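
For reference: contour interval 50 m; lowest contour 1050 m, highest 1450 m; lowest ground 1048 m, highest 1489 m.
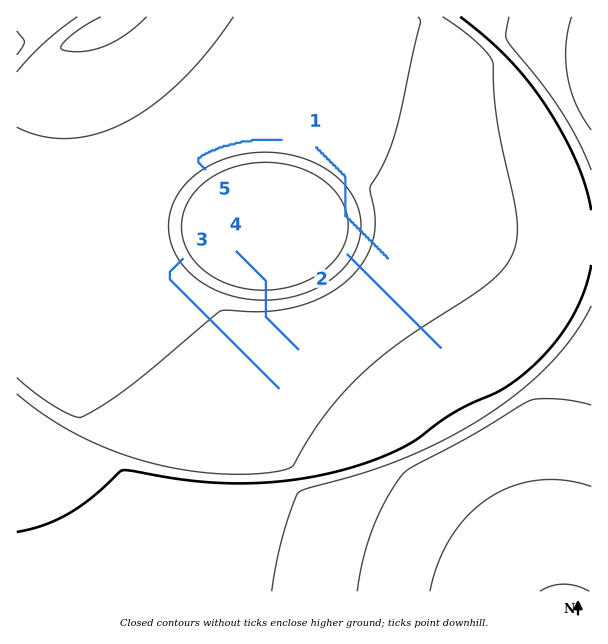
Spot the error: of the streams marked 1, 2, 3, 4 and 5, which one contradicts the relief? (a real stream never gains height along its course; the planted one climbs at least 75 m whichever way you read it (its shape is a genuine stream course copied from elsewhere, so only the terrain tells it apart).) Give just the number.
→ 1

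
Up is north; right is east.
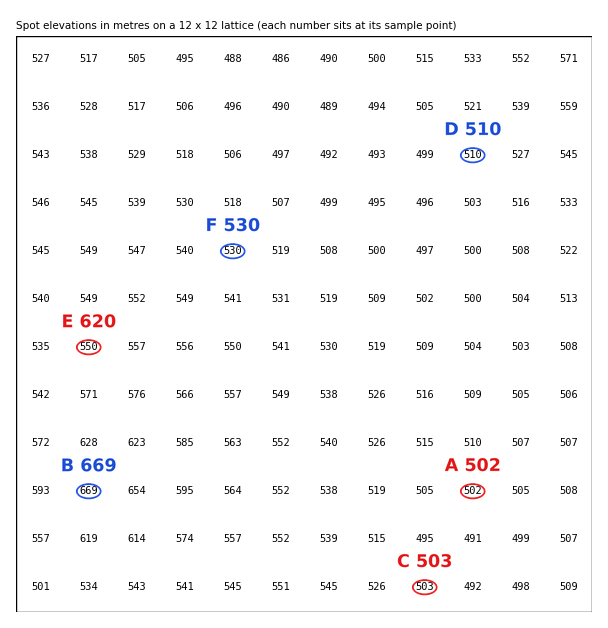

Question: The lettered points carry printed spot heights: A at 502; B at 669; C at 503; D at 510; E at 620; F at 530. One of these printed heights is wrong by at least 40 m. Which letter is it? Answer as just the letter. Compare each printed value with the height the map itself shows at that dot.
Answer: E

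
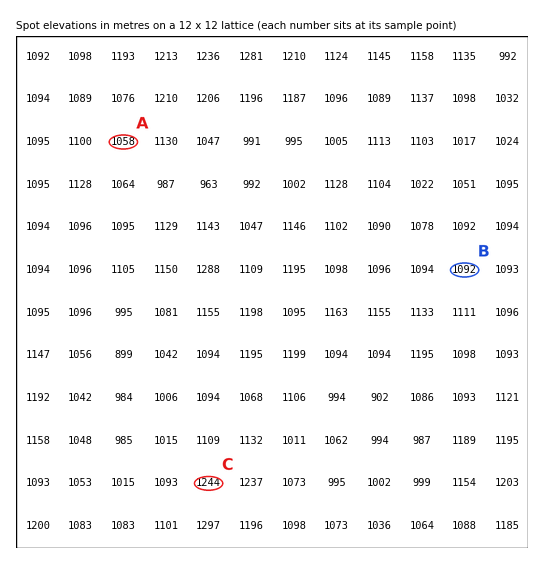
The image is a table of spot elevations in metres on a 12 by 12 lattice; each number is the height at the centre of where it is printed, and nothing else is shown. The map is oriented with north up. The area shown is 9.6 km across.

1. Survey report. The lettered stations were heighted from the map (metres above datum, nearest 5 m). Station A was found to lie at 1060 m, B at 1090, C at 1245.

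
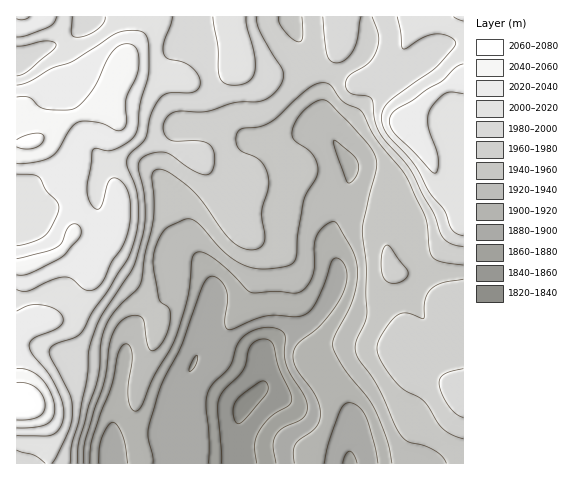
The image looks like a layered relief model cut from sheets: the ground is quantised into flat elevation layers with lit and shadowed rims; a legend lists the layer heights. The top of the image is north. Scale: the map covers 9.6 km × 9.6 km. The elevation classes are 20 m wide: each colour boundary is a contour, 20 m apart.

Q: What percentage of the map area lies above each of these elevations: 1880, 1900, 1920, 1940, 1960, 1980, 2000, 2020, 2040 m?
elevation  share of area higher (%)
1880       95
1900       87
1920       79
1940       68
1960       54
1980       39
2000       28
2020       15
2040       4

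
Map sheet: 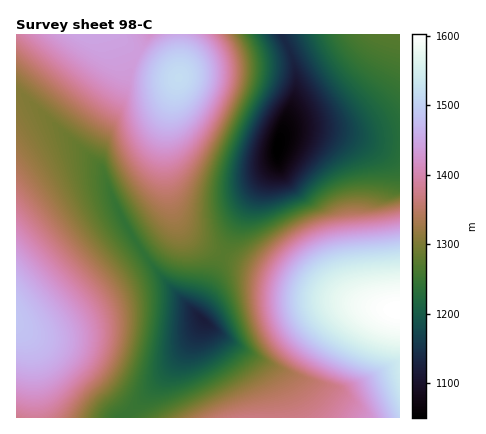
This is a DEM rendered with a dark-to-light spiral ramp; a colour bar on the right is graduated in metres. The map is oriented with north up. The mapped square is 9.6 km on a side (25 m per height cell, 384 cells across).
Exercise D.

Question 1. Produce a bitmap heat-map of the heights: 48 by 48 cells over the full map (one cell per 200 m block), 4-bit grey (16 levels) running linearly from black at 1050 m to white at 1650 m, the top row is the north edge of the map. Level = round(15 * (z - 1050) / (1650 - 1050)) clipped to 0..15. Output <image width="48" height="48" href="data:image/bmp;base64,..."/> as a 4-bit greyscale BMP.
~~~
<image width="48" height="48" href="data:image/bmp;base64,Qk32BAAAAAAAAHYAAAAoAAAAMAAAADAAAAABAAQAAAAAAIAEAAATCwAAEwsAABAAAAAAAAAAAAAAABEREQAiIiIAMzMzAERERABVVVUAZmZmAHd3dwCIiIgAmZmZAKqqqgC7u7sAzMzMAN3d3QDu7u4A////AIiYiId2ZVVVVWZnd3iIiIiIiIiImZmqu5mZmId2ZlVVVVVmZ3d3iIiIiIiIiZmqu5mZmYh3ZmVVVVVVZmd3d3eIiIiIiZmrvJmZmZiHdmZVVEVVVWZnd3d3eIiIiZqrvKqqqZmId2ZVVEREVVVmZ3d3d4iImZqrvKqqqpmYh3ZlVERERFVWZmd3d4iZqqq7zKqqqqmZiHZlVEQzRERVVmZ3iJmqq7u8zKqqqqqZiHdlVEMzMzRFVWZ4iZqru8zMzLu7qqqZmHdmVEMzMzNEVWeJmqu7zMzN3bu7qqqZmIdmVEMzIjM0VniJqru8zN3d3bu7qqqZmIdmVEMyIiI0Vniaq7zMzd3d3bu7qqqZmId2VUMyIiNFZ4iau8zN3d3e7ru6qqqZmId2VUMyIiNFZ4mqu8zd3d3u7ru6qqmZiId2VUMyIjRFZ4mqvMzd3d7u7ruqqpmZiHdmVUMzM0RWZ4mqvMzd3d7u7rqqqZmYiHdmVUMzREVWZ4mqvMzd3d3u7qqqqZmIh3dmVURERFVWd4mqu8zd3d3d3aqqmZiId3ZmVURVVVVmd4mau8zN3d3d3aqpmYiHd2ZlVVVVVVVmZ4iaq7zMzd3d3aqZmIiHd2ZlVVVmZmZmZ3iZqrvMzMzMzKmZiIh3dmZVVWZmZmZmZneJmqu7vMzMzJmZiId3ZmVVVmZmZmZmZmeImaqru7u7u5mYiHd2ZlVVZmd2ZmZVVWZ3iJmqqqqqu5mIh3d2ZlVVZnd3ZmVVVVZneIiZmZmqqpiId3dmZVVWZ3d3ZmVVRFVWZ3iIiImZmYiId3ZmZVVmd3d3ZmVURERFVmZ3d3iIiIiHd3ZmVVVmd3d3dmVEQzNERVZmd3d3d4h3d2ZmVVZnd3d3dmVEMzMzNEVWZmZmZod3d2ZmVVZ3eIiHdmVDMiIiI0RVVmZmVXd3dmZmVWZ3iIiHdmVDMiERIjREVVVVVXd3ZmZmVWd4iIiId2VDIhEREiM0RFVVVXd3ZmZmVmeIiZmIh2VDMhEAESIzREREVXd2ZmZmZneImZmYh2ZUMhAAESIjM0RERHd2ZmZmZniJmZmZiHZUMhAAARIjMzRERHdmZmZmZ3iZmqqpmHZUMhEAAREiMzNERHdmZmZnd4iZqqqqmYdlQyEAAREiMzNERHZmZmZ3d4iaqqqqqYdlQyEAAREiIzNERGZmZnd3iImaq7u6qZh2VDIQAREiMzRERGZmZ3d4iImaq7u7qph2VDIRERIiM0RERWZnd3iIiZmqu7u7uqmHZUMhERIjM0REVWZ3d4iImZmqu7u7u6mHZUMiESIjNERFVXd3eIiZmZmqu7zLu6mYZUQyESIzRERVVXd4iImZmaqqu7zMu6qYdlQyIiM0REVVVXeIiJmZqqqqu7zMu6qYdlQzIiM0RFVVVXiImZmaqqqqq7u7u6mYdlQzIjNERVVVVYiJmZqqqqqqq7u7uqmHdlQyIzNEVVVVVYiZmaqqqqqqqru7qqmHZUQyIzREVVVVVYmZmqqqqqqqmqqqqpiHZUMyMzRFVVVWZg=="/>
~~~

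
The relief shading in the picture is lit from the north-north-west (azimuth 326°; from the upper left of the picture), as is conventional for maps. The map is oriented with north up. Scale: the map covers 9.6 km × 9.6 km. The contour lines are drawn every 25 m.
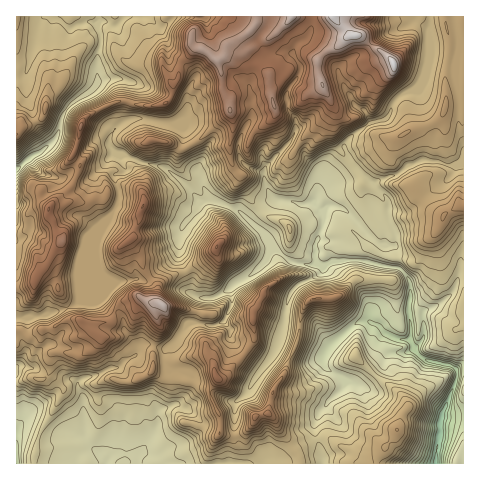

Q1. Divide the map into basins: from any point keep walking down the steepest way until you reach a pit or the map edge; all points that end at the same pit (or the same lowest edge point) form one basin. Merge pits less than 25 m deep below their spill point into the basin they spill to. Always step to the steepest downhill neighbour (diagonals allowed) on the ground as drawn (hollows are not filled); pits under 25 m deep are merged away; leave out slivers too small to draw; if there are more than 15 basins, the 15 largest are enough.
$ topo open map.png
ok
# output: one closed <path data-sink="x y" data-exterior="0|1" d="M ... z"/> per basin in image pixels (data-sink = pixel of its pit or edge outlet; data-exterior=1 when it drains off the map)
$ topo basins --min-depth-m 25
<path data-sink="435 463" data-exterior="1" d="M463 16l-262 0-3 10-7 9 0 8 6 5-16 14-3 16-4 6-3 13-4 5-12 4-12 0-17-5-8 0-28 13-9 10-2 15-7 16 8 10-2 9-6 12-23 22 0 7 13 27-18 25 12 10 2 13 13 26 5 3-12 1-12 9-10 1 0 11 6 8 2 3 16 0 15 4 10-6 8-10-4 11 14 26 6 3 8 2 10-1 14-6 5-4 12 8 11-1 32 9 8-5-5 10 10 25-1 16 9 3 16-4 9-8 3-8 13-2 6 6 19 30 20-10 13-3 9 7 25 12 14 0 8-6-5 8-1 6 86 0z"/><path data-sink="17 169" data-exterior="1" d="M200 16l-184 1 1 271 18-5 3-10 10-9 6-14 8-8-13-27 0-7 23-22 6-12 2-9-8-10 7-16 1-12 4-8 6-5 28-13 8 0 17 5 12 0 12-4 4-5 3-13 4-6 3-16 16-14-6-5 0-8 8-11z"/><path data-sink="106 463" data-exterior="1" d="M96 345l-15 11-15-4-15 2-1 21 10 9 4 7-25 43-5 29 172 1 6-19 8-13 0-15-10-25 3-7-4 2-8-1-26-8-11 1-12-8-5 4-14 6-10 1-8-2-6-3-11-21-3-5z"/><path data-sink="17 463" data-exterior="1" d="M41 330l-10 7-11-7-4 0 1 134 17-1 5-29 25-43-4-7-10-9 0-19 3-3-5-4-6-8z"/><path data-sink="28 318" data-exterior="0" d="M45 268l-7 5-4 10-18 5 0 41 6 2 7 6 14-8 9 0 12-9 12-1-5-3-13-26-2-13z"/><path data-sink="322 463" data-exterior="1" d="M327 437l-13 3-19 11 6 13 75-1 3-9-4 2-14 0-25-12z"/>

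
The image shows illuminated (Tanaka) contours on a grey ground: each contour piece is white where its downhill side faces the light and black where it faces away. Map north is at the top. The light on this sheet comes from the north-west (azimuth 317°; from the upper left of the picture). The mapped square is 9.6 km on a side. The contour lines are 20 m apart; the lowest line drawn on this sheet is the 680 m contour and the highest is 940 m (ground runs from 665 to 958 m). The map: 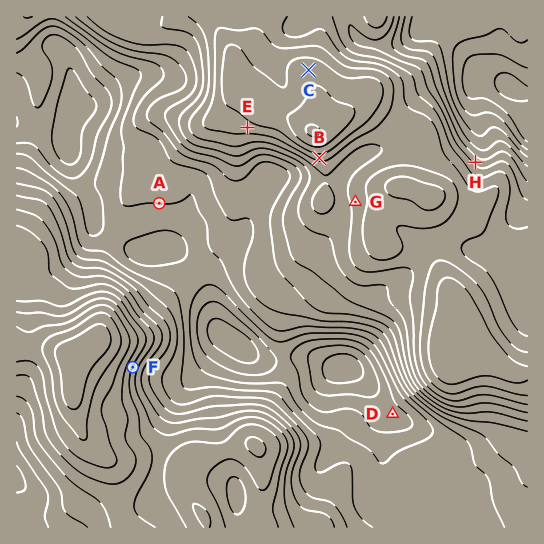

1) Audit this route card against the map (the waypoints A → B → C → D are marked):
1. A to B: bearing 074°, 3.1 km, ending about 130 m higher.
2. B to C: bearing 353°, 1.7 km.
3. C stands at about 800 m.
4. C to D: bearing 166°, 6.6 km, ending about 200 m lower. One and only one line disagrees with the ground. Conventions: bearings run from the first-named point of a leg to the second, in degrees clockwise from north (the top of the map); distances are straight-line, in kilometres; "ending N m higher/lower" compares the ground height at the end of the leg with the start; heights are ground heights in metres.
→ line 3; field height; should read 910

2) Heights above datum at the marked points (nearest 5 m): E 890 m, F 860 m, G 865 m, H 815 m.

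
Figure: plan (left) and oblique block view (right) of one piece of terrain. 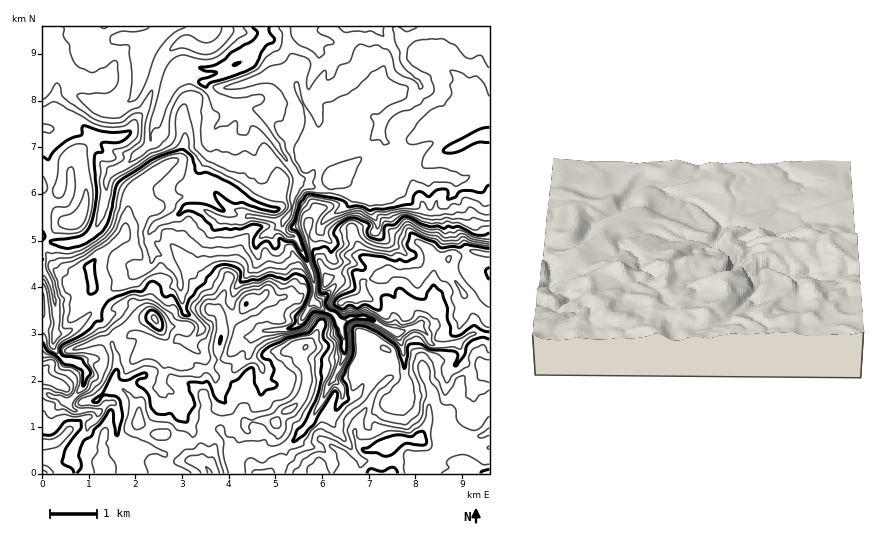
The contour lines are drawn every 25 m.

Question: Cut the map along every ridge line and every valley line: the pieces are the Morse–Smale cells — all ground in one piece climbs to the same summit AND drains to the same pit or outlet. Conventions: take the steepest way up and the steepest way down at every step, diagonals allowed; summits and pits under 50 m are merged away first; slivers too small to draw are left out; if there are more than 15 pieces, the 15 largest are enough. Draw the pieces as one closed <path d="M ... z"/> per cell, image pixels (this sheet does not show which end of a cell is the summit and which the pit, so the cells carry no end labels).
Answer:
<path d="M489 26l-446 0 0 102 12 0 8-9 8-17 8-6 24 10 14 0 13-5 8-13 4-22 29 10 4 0-7 11-15 38-3 17-21 20-14 8-7 6-6 37-10 20-11 8-9 2-15 0-15-5 0 88 14 5-4 13 5 9 7 7 17 3 6-3 9-2 7-8 19-6 11-9-5-2-14-18-13 4-10-7 25-26 9-4 13-12 6 0 5-4 3-4 0-12 13 8 11 12 4 7 4 34 11 8 7 9-11 16-13-4-12 10 11 12 6 1 7-7 3-4-1-6 12 11 1 6 7 10 3 3 6 0 13-6 15-14 2-16 6-6 6-4 23-1 12-4 14-22 1-2 4 3 21-23 0-7-7-18 0-12-2-3 13 2 20-9 14-3 2-7-7-13-1-18 6-3 7-11-2-8 15 0 16-12 3 11 6 5 21 0 17 5 19-6 12-10z"/><path d="M367 318l-15 0-11 6 3 14 0 18-23 47-14 24-14 14-10 7-12 4-24-4-10 6-2 3 2 17 253-1 0-137-18-2-13 9-26 1-4-2-3-10-8-6-21 7z"/><path d="M412 159l-16 12-10-1-6 1 3 8-7 11-6 3 1 18 7 13-2 7-14 3-15 8-16 2 0 12 7 18 0 7-21 23 15 9 9 11 11-6 15 0 30 15 21-7 8 6 3 10 4 2 26-1 13-9 17 1 1-170-12 9-21 6-15-5-21 0-6-5z"/><path d="M139 334l-5 0-12 10-19 6-7 8-9 2-8 4 7 7-2 11 10 4 5 6 6 8 0 5-7 8-1 4-8 7-3 7-9 9-6 10-1 8 6 6 0 9 160 1-1-18-6-14-8-12 0-15 5-12 13-6 21-5 2-6-1-20-11-9-1-4-15 17-13 6-6 0-8-11-3-8-11-10 0 5-10 11-6-1-11-12-2 0-1 24-3 12-7 2-9-4-5-5-6-13 0-5 9-8 13-7z"/><path d="M143 66l-2 0-5 26-6 9-13 5-14 0-24-10-8 6-8 17-8 9-13 0 0 109 9 5 21 1 9-2 9-6 6-7 6-15 6-37 7-6 14-8 21-20 3-17 21-48z"/><path d="M313 301l-15 24-12 4-23 1-11 8-2 6 0 13 12 11-1 21-4 5-18 3-13 6-5 12 1 19 7 8 6 14 12-8 24 4 12-4 10-7 19-20 22-42 10-23 0-18-3-15-9-10z"/><path d="M153 251l-1 11-6 7-8 1-13 12-9 4-25 26 10 7 13-4 14 18 11 1 17 13 9 3 13-10 12 3 10-10 2-5-7-9-11-8-4-34-4-7-11-12z"/><path d="M47 394l-5 0 0 79 33 1 1-10-6-6 1-8 6-10 9-9 3-7 8-7 1-4-4-3-19 1-13-12z"/><path d="M46 327l-4 1 0 65 18 5 7 5 15-15 4-17-7-8-15-3-7-7-5-9 4-13z"/><path d="M157 347l-12 3-12 11 6 18 5 5 9 4 7-2 4-16-1-19z"/><path d="M86 383l-18 20 7 8 19-1 5 2 5-5 1-7-11-14z"/>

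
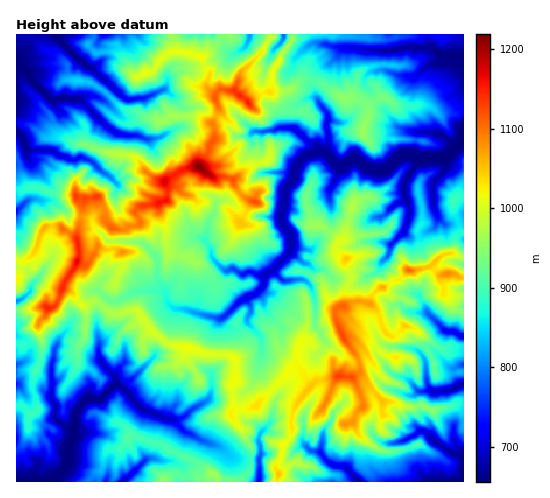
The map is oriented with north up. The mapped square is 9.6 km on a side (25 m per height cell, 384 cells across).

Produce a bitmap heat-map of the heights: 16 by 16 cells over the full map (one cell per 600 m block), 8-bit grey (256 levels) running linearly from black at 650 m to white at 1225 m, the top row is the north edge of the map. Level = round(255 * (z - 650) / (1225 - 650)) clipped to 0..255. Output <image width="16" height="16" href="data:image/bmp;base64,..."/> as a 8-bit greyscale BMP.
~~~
<image width="16" height="16" href="data:image/bmp;base64,Qk02BQAAAAAAADYEAAAoAAAAEAAAABAAAAABAAgAAAAAAAABAAATCwAAEwsAAAABAAAAAAAAAAAAAAEBAQACAgIAAwMDAAQEBAAFBQUABgYGAAcHBwAICAgACQkJAAoKCgALCwsADAwMAA0NDQAODg4ADw8PABAQEAAREREAEhISABMTEwAUFBQAFRUVABYWFgAXFxcAGBgYABkZGQAaGhoAGxsbABwcHAAdHR0AHh4eAB8fHwAgICAAISEhACIiIgAjIyMAJCQkACUlJQAmJiYAJycnACgoKAApKSkAKioqACsrKwAsLCwALS0tAC4uLgAvLy8AMDAwADExMQAyMjIAMzMzADQ0NAA1NTUANjY2ADc3NwA4ODgAOTk5ADo6OgA7OzsAPDw8AD09PQA+Pj4APz8/AEBAQABBQUEAQkJCAENDQwBEREQARUVFAEZGRgBHR0cASEhIAElJSQBKSkoAS0tLAExMTABNTU0ATk5OAE9PTwBQUFAAUVFRAFJSUgBTU1MAVFRUAFVVVQBWVlYAV1dXAFhYWABZWVkAWlpaAFtbWwBcXFwAXV1dAF5eXgBfX18AYGBgAGFhYQBiYmIAY2NjAGRkZABlZWUAZmZmAGdnZwBoaGgAaWlpAGpqagBra2sAbGxsAG1tbQBubm4Ab29vAHBwcABxcXEAcnJyAHNzcwB0dHQAdXV1AHZ2dgB3d3cAeHh4AHl5eQB6enoAe3t7AHx8fAB9fX0Afn5+AH9/fwCAgIAAgYGBAIKCggCDg4MAhISEAIWFhQCGhoYAh4eHAIiIiACJiYkAioqKAIuLiwCMjIwAjY2NAI6OjgCPj48AkJCQAJGRkQCSkpIAk5OTAJSUlACVlZUAlpaWAJeXlwCYmJgAmZmZAJqamgCbm5sAnJycAJ2dnQCenp4An5+fAKCgoAChoaEAoqKiAKOjowCkpKQApaWlAKampgCnp6cAqKioAKmpqQCqqqoAq6urAKysrACtra0Arq6uAK+vrwCwsLAAsbGxALKysgCzs7MAtLS0ALW1tQC2trYAt7e3ALi4uAC5ubkAurq6ALu7uwC8vLwAvb29AL6+vgC/v78AwMDAAMHBwQDCwsIAw8PDAMTExADFxcUAxsbGAMfHxwDIyMgAycnJAMrKygDLy8sAzMzMAM3NzQDOzs4Az8/PANDQ0ADR0dEA0tLSANPT0wDU1NQA1dXVANbW1gDX19cA2NjYANnZ2QDa2toA29vbANzc3ADd3d0A3t7eAN/f3wDg4OAA4eHhAOLi4gDj4+MA5OTkAOXl5QDm5uYA5+fnAOjo6ADp6ekA6urqAOvr6wDs7OwA7e3tAO7u7gDv7+8A8PDwAPHx8QDy8vIA8/PzAPT09AD19fUA9vb2APf39wD4+PgA+fn5APr6+gD7+/sA/Pz8AP39/QD+/v4A////AA4KKklIbHVpWJRtN0A/IhU7GBtcZFlLYnCOX3uHZjwmXCAYRyowVI2XkZ2drJdqWlFANBpDanSLj5uourJ+SzhfU1pCaoySj3+OnKutj3BdhntxdI59bV9qfo22qJ94SIq5j4R9aWdZQGx/rKuNcJGQrLOSgXt8X0A4Z4+FjZ2mj6bDqJOMeYV+OF6UhVNkeWGQubO/p4uYoC53dnBDPU1Ydq15rtK3tKkyXEBcMC5FJT5Ve5Gh2LeQViAUIRQNDiROXUNXdaOqcFI8RXhOKhMUGyVEVXSXtrGDZGx8bFIpCC8xR4d2m6SihW9jZUckEAwVLktkjo17fHRXOS8lFg4="/>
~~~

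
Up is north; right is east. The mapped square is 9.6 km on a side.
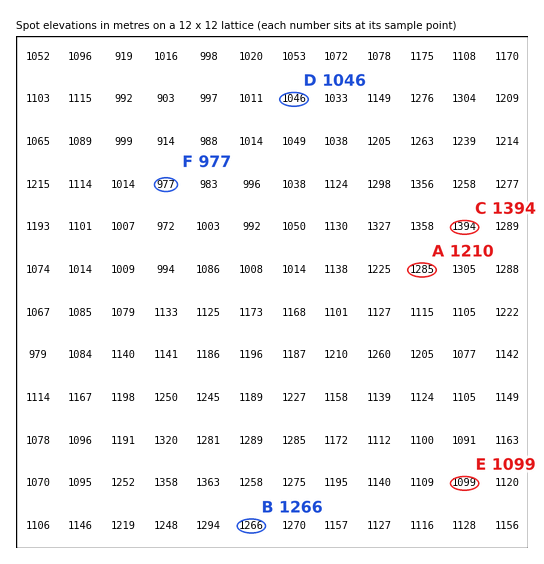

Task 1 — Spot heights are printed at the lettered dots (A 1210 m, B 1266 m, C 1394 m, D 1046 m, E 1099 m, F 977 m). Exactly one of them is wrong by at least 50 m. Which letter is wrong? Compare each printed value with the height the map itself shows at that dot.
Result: A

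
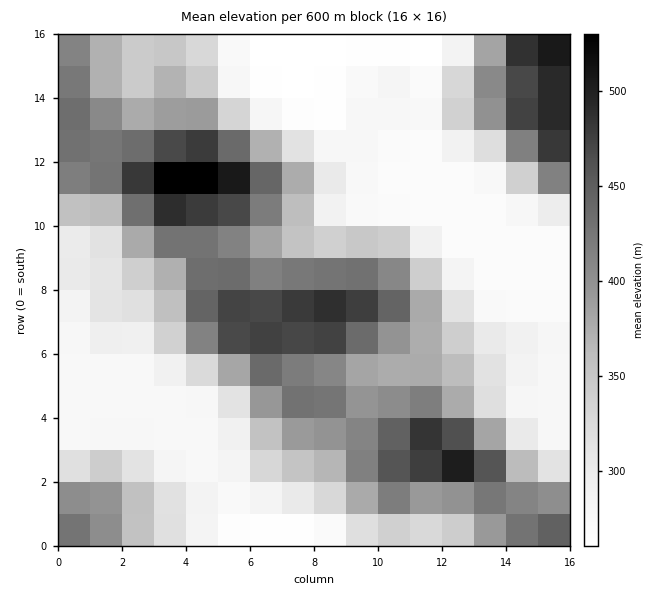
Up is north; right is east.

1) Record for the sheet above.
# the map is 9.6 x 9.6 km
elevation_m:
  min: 260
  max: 540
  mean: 350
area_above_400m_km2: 29.2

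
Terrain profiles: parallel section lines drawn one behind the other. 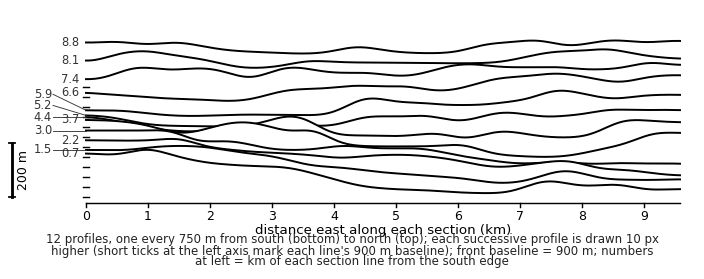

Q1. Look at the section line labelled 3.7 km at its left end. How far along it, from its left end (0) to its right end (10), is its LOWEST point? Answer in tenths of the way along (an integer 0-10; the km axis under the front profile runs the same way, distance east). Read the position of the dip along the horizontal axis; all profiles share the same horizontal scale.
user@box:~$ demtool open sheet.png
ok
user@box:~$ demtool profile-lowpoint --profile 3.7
8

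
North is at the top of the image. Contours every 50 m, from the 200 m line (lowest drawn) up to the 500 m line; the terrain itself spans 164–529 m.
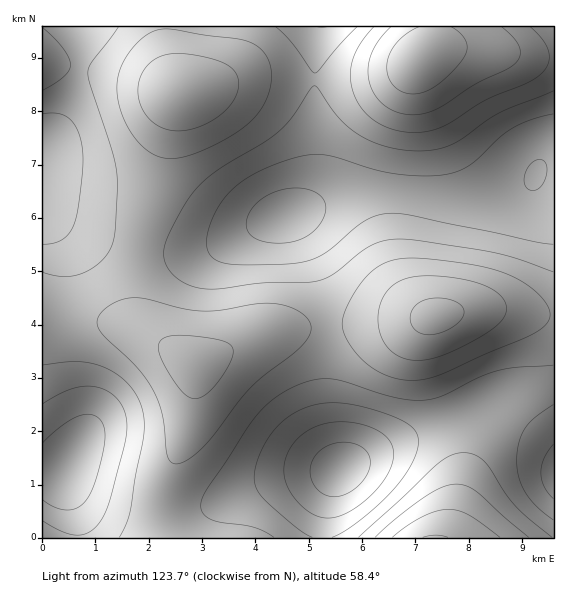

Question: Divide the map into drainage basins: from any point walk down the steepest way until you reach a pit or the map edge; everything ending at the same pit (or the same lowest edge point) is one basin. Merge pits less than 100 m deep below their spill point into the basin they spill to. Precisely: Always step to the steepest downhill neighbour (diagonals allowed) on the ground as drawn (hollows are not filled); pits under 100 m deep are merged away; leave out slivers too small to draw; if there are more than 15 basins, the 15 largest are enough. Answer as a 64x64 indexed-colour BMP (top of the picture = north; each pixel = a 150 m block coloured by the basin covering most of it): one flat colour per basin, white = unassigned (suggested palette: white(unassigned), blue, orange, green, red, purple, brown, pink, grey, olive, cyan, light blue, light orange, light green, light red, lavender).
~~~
<image width="64" height="64" href="data:image/bmp;base64,Qk12CAAAAAAAAHYAAAAoAAAAQAAAAEAAAAABAAQAAAAAAAAIAAATCwAAEwsAABAAAAAAAAAA////ALR3HwAOf/8ALKAsACgn1gC9Z5QAS1aMAMJ34wB/f38AIr28AM++FwDox64AeLv/AIrfmACWmP8A1bDFADMzERERERERERERERERERERFEREREREREREREREREREMzMREREREREREREREREREREUREREREREREREREREREQzMxERERERERERERERERERERRERERERERERERERERERDMzERERERERERERERERERERFEREREREREREREREREREMzMRERERERERERERERERERERREREREREREREREREREQzMRERERERERERERERERERERFERERERERERERERERERDMxEREREREREREREREREREREUREREREREREREREREREMzERERERERERERERERERERERFEREREREREREREREREQREREREREREREREREREREREREURERERERERERERERERBEREREREREREREREREREREREREUREREREREREREREREEREREREREREREREREREREREREREUREREREREREREREQREREREREREREREREREREREREREREURERERERERERERBERERERERERERERERERERERERERERERREREREREREQRERERERERERERERERERERERERERERERERREREREREQRERERERERERERERERERERERERERERERERERFEREREQREREREREREREREREREREREREREREREREREREREUREERERERERERERERERERERERERERERERERERERERERERERERERERERERERERERERERERERERERERERERERERERERERERERERERERERERERERERERERERERERERERERERERERERERERERERERERERERERERERERERERERERERERERERERERERERERERERERERERERERERERERERERERERERERERERERERERERERERERERERERERERERERERERERERERERERERERERERERERERERERERERERERERERERERERERERERERERERERERERERERERERERERERERERERERERERERERERERERERERERERERERERERERERERERERERERERERERERERERERERERERERERERERERERERERERERERERERERERERERERERERERERERERERERERERERERERERERERERERERERERERERERERERERERERERERERERERERERERERERERERERERERERERERERERERERERERERERERERERERERERERERERERERERERERERERERERERERERERERERERERERERERERERERERERERERERERERERERERERERERERERERERERERERERERERERERERERERERERERERERERERERERERERERERERERERERERERERERERERERERERERERERERERERERERERERERERERERERERERERERERERERERERERERERERERERERERERERERERERERERERERERERERERERERERERERERERERERERERERERERERERERERERERERERERERERERERERERIiIiIiERERERERERERERERERERERERERERERERESIiIiIiIiIiERERERERERERERERERERERERERERERIiIiIiIiIiIiIiERERERERERERERERERERERERERESIiIiIiIiIiIiIiIiEREREREREREREREREREREREREiIiIiIiIiIiIiIiIiIiIREREREREREREREREREREREiIiIiIiIiIiIiIiIiIiIiIxERERERERERERERERERESIiIiIiIiIiIiIiIiIiIiIjMzERERERERMzMzERERERIiIiIiIiIiIiIiIiIiIiIiIzMzMzMzMzMzMzMzMxEREiIiIiIiIiIiIiIiIiIiIiIjMzMzMzMzMzMzMzMzMxESIiIiIiIiIiIiIiIiIiIiIiMzMzMzMzMzMzMzMzMzMRIiIiIiIiIiIiIiIiIiIiIiIzMzMzMzMzMzMzMzMzMzMiIiIiIiIiIiIiIiIiIiIiIjMzMzMzMzMzMzMzMzMzMyIiIiIiIiIiIiIiIiIiIiIiMzMzMzMzMzMzMzMzMzMzMiIiIiIiIiIiIiIiIiIiIiIzMzMzMzMzMzMzMzMzMzMyIiIiIiIiIiIiIiIiIiIiIjMzMzMzMzMzMzMzMzMzMzMiIiIiIiIiIiIiIiIiIiIiMzMzMzMzMzMzMzMzMzMzMzIiIiIiIiIiIiIiIiIiIiIzMzMzMzMzMzMzMzMzMzMzMiIiIiIiIiIiIiIiIiIiIjMzMzMzMzMzMzMzMzMzMzMyIiIiIiIiIiIiIiIiIiIiMzMzMzMzMzMzMzMzMzMzMzMiIiIiIiIiIiIiIiIiIiIzMzMzMzMzMzMzMzMzMzMzMyIiIiIiIiIiIiIiIiIiIjMzMzMzMzMzMzMzMzMzMzMzIiIiIiIiIiIiIiIiIiIiMzMzMzMzMzMzMzMzMzMzMzMyIiIiIiIiIiIiIiIiIiIzMzMzMzMzMzMzMzMzMzMzMzIiIiIiIiIiIiIiIiIiIjMzMzMzMzMzMzMzMzMzMzMzMiIiIiIiIiIiIiIiIiIiMzMzMzMzMzMzMzMzMzMzMzMyIiIiIiIiIiIiIiIiIiIzMzMzMzMzMzMzMzMzMzMzMzIiIiIiIiIiIiIiIiIiIjMzMzMzMzMzMzMzMzMzMzMzMiIiIiIiIiIiIiIiIiIiIzMzMzMzMzMzMzMzMzMz"/>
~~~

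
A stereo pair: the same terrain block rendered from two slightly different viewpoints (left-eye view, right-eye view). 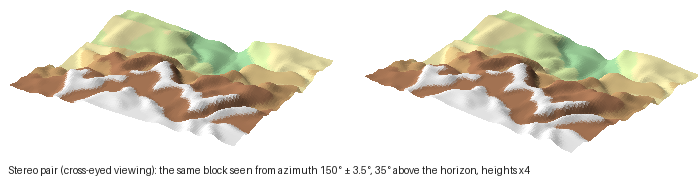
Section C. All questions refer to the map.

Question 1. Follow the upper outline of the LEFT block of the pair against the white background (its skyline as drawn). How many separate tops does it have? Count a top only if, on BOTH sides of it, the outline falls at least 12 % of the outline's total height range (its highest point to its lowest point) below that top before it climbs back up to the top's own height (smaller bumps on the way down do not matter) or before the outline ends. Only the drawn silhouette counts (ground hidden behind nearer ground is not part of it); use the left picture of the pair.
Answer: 2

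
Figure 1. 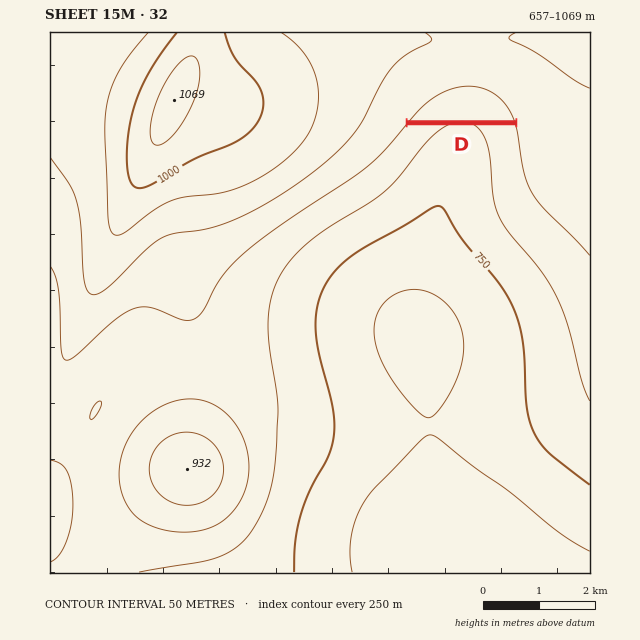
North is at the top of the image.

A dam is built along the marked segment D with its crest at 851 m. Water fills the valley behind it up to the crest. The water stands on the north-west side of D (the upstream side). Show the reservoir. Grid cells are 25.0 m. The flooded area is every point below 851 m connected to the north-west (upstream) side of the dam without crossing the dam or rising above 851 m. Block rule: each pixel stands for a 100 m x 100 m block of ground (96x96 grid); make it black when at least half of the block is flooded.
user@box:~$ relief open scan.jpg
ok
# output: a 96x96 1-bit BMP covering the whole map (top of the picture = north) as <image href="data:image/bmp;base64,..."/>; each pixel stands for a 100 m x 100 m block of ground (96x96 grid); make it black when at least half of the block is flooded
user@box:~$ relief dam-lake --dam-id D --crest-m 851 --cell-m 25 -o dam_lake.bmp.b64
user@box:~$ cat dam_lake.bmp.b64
<image width="96" height="96" href="data:image/bmp;base64,Qk2+BAAAAAAAAD4AAAAoAAAAYAAAAGAAAAABAAEAAAAAAIAEAAATCwAAEwsAAAIAAAAAAAAA////AAAAAAAAAAAAAAAAAAAAAAAAAAAAAAAAAAAAAAAAAAAAAAAAAAAAAAAAAAAAAAAAAAAAAAAAAAAAAAAAAAAAAAAAAAAAAAAAAAAAAAAAAAAAAAAAAAAAAAAAAAAAAAAAAAAAAAAAAAAAAAAAAAAAAAAAAAAAAAAAAAAAAAAAAAAAAAAAAAAAAAAAAAAAAAAAAAAAAAAAAAAAAAAAAAAAAAAAAAAAAAAAAAAAAAAAAAAAAAAAAAAAAAAAAAAAAAAAAAAAAAAAAAAAAAAAAAAAAAAAAAAAAAAAAAAAAAAAAAAAAAAAAAAAAAAAAAAAAAAAAAAAAAAAAAAAAAAAAAAAAAAAAAAAAAAAAAAAAAAAAAAAAAAAAAAAAAAAAAAAAAAAAAAAAAAAAAAAAAAAAAAAAAAAAAAAAAAAAAAAAAAAAAAAAAAAAAAAAAAAAAAAAAAAAAAAAAAAAAAAAAAAAAAAAAAAAAAAAAAAAAAAAAAAAAAAAAAAAAAAAAAAAAAAAAAAAAAAAAAAAAAAAAAAAAAAAAAAAAAAAAAAAAAAAAAAAAAAAAAAAAAAAAAAAAAAAAAAAAAAAAAAAAAAAAAAAAAAAAAAAAAAAAAAAAAAAAAAAAAAAAAAAAAAAAAAAAAAAAAAAAAAAAAAAAAAAAAAAAAAAAAAAAAAAAAAAAAAAAAAAAAAAAAAAAAAAAAAAAAAAAAAAAAAAAAAAAAAAAAAAAAAAAAAAAAAAAAAAAAAAAAAAAAAAAAAAAAAAAAAAAAAAAAAAAAAAAAAAAAAAAAAAAAAAAAAAAAAAAAAAAAAAAAAAAAAAAAAAAAAAAAAAAAAAAAAAAAAAAAAAAAAAAAAAAAAAAAAAAAAAAAAAAAAAAAAAAAAAAAAAAAAAAAAAAAAAAAAAAAAAAAAAAAAAAAAAAAAAAAAAAAAAAAAAAAAAAAAAAAAAAAAAAAAAAAAAAAAAAAAAAAAAAAAAAAAAAAAAAAAAAAAAAAAAAAAAAAAAAAAAAAAAAAAAAAAAAAAAAAAAAAAAAAAAAAAAAAAAAAAAAAAAAAAAAAAAAAAAAAAAAAAAAAAAAAAAAAAAAAAAAAAAAAAAAAAAAAAAAAAAAAAAAAAAAAAAAAAAAAAAAAAAAAAAAAAAAAAAAAAAAAAAAAAAAAAAAAAAAAAAAAAAAAAAAAAAAAAAAAAAAAAAAAAAAAAAAAAAAAAAAAAAAAAAAAAAAAAAAAAAAAAAAAAAAAAAAAAAAAAAAAAAAAAAAAAAAAAAAAAAAAAAAAAAAAAAAAAAAAAAAAAAAAAAAAAAAAAAP//wAAAAAAAAAAAAH//wAAAAAAAAAAAAD//wAAAAAAAAAAAAB//gAAAAAAAAAAAAA//AAAAAAAAAAAAAAP+AAAAAAAAAAAAAABwAAAAAAAAAAAAAAAAAAAAAAAAAAAAAAAAAAAAAAAAAAAAAAAAAAAAAAAAAAAAAAAAAAAAAAAAAAAAAAAAAAAAAAAAAAAAAAAAAAAAAAAAAAAAAAAAAAAAAAAAAAAAAAAAAAAAAAAAAAAAAAAAAAA="/>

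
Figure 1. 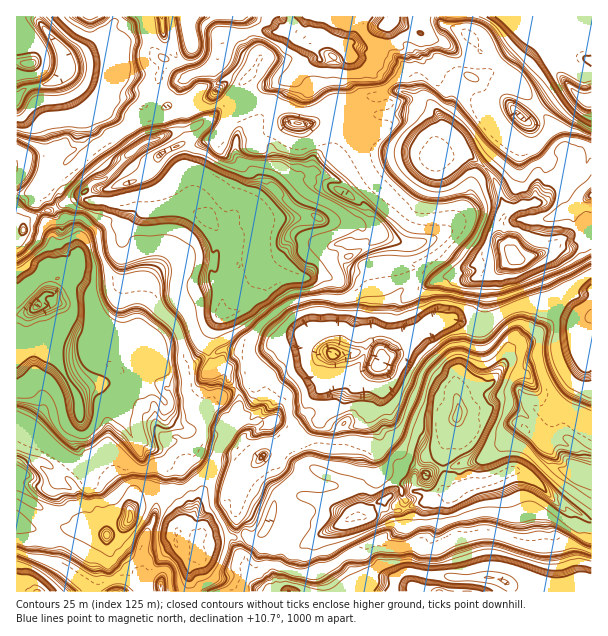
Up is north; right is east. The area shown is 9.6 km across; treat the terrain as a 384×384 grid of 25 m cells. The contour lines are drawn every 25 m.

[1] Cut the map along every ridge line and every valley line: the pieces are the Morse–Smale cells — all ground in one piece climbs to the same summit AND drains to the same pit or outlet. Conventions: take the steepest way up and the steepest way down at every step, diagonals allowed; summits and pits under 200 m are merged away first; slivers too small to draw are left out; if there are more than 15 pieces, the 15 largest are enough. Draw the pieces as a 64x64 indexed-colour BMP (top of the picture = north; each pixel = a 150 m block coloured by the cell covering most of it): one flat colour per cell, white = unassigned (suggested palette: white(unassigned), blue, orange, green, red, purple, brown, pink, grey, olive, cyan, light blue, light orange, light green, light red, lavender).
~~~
<image width="64" height="64" href="data:image/bmp;base64,Qk12CAAAAAAAAHYAAAAoAAAAQAAAAEAAAAABAAQAAAAAAAAIAAATCwAAEwsAABAAAAAAAAAA////ALR3HwAOf/8ALKAsACgn1gC9Z5QAS1aMAMJ34wB/f38AIr28AM++FwDox64AeLv/AIrfmACWmP8A1bDFAAu7u7u7u7u7u7MzMzMzMzMzMzMzMwAAAAAAAAMzMzMzu7u7u7u7u7u7szMzMzMzMzMzMzMzAAAAAAADMzMzMzO7u7u7u7u7u7uzMzMzMzMzMzMzMzMzMzMzMzMzMzMzM7u7u7u7u7u7u7szMzMzMzMzMzMzMzMzMzMzMzMzMzMzu7u7u7u7u7u7uzMzMzMzMzMzMzMzMzMzMzMzMzMzMzO7u7u7u7u7u7sRMzMzEREzMzMzMzMzMzMzMzMzMzMzM7u7u7tVu7u7uxERERERERERMzMzMzMzMzMzMzMzMzMzsAAFVVVVu7u7URERERERERERMzMzMzMzMzMzMzMzMzMAAFVVVVVbu7tVEREREREREREREzMzMzMzMzMzMzMzMQAFVVVVVVu7tVURERERERERERERMREzMzMzMzMzMzERAFVVVVVVVbu1VRERERERERERERERERETMzMzMzMzEREFVVVVVVVVVVVVURERERERERERERERERERMzMzMzEREVVVVVVVVVVVVVVREREREREREREREREREREREzMxERERVVVVVVVVVVVVVVURERERERERERERERERERERERERERFVVVVVVVVVVVVVVREREREREREREREREREREREREREREVVVVVVVVVVVVVVVURERERERERERERERERERERERERERVVVVVVVVVVVVVVVRERERERERERERERERERERERERERFVVVVVVVVVVVVVVVUREREREREREREREREREREREREREVVVVVVVVVVVVURVVREREREREAARERERERERERERERERVVVVVVVVVVVURFVVEREREREAAAERERERERERERERERFVVVVVVVVVVVRERFVREREREQAAABEREREREREREREREVVVVVVVVVVVREREVVERERERAAAAERERERERERERERERVVVV/1VVVVREREREEREREREAAAABERERERERERERERFVVVX//1VUREREREQiERERERAAAAEREREREREREREREVVVX///9URERERCQiIREREREAAAERERERERERERERERVVVf////REREREQiIiEREREQAAARERERERERERERERFVVf////9EREREQiIiIhERERIAAigREREREREREREREVVV//////RERERCIiIiIRESIiIiKIERERERERERERERVVX////0REREREQiIiIiIiIiIiIiiIERERERERERERFVX////0RERERERCIiIiIiIiIiIiKIiBEREREREREREVVf////REREREREQiIiIiIiIiIiIoiIiIiIgRERERER/1///0RERERERERCIiIiIiIiIiIiiIiIiIiIgRERERH/9EREREREREREREIiIiIiIiIiIiKIiIiIiIiIiIEREf9EREREREREREREQiIiIiIiIiIiIiiIiIiIiIiIiIGIRERERERERERERERCIiIiIiIiIiIiIoiIiIiIiIiIiIhERERERERERERERCIiIiIiIiIiIiIiiqqqqqiIiIiIiEREREREREREREREIiIiIiIiIiIiIiAKqqqqqoiIiIiIREREREREREREREQiIiIiIiIiIiIiIAAKqqqqqIiIiIhERERERERERERERCIiIiIiIiIiIiIgAACqqqqIiIiIiEREREREREREREREIiIiIiIiIiIiIAAAAAqqqoiIiIiI1EREREREREREREQiIiIiIiIiIiAAAAAACqqqiIiIiIjdREREREREREREQiIiIiIiIiIiAAAAAAAKqqqIiIiIiN3dREREREREQiIiIiIiIiIiIiIAAAqqqqqqqniIiIiI3d3dRCIkRERCIiIizCIiIiIiIgAAqqqqqqqqd3d4iIju3d3dIiIiIiIiIizMIswiIiIgAAqqqqqqqqp3d3iIiO7t3d3SIiIiIiIizMzCzMIiIgAAqqqqqqqqp3d3d3eI7u3d3d3SIiIiIszMzCLMzMLMwAqqqqqqqqqnd3d3d3ju7t3d3dIiIiIszMzCIizMzMzMCqqqqqqqqnd3d3d3d+7u7t3d3SIiIizMzMIiLMzMzMzAAKqgqqp3d3d3d3d37u7u7d3d3SIiLMzMIiLMzMzMzMAAAAAKp3d3d3d3d3fu7u7t3d3d3CIizMzMLMzMzMzMwAAAAKp3d3d3d3d3d+7u7u3d3d3czMzMzMzMzMzMzMwAAAAKqnd3d3d3d3d37u7u7d3dmczMzAzMzMzMwAAAAAAAAAqmd3d3d3d3d3fu7u7p3ZmZAMzMAAzMAMzAYAAAAKqqqqZ3d3d3d3d3d+7u7pmZmZmQAAZgDABgAABmYAAAqqqmZnd3d3d3d3d3nu7umZmZmZlmZmYAAGAAAGZmZmZqpmZmZ3d3d3d3d3eZmemZmZmZmWZmZmZmZmAAZmZmZmZmZmZnd3d3d3d3d5mZmZmZmZmZZmZmZmZmZmZmZmZmZmZmZmZmd3d3d3d3mZmZmZmZmZlmZmZmZmZmZmZmZmZmZmZmZmZ3d3d3d3eZmZmZmZmZmZlmZmZmZmZmZmZmZmZmZmZmZnd3d3d3d5mZmZmZmZmZmZZmZmZmZmZmZmZmZmZmZmZnd3d3d3d3mZmZmZmZmZmZmWZmZmZmZmZmZmZmZmZmZmd3d3d3d3eZmZmZmZmZmZmWZmZmZmZmZmZmZmZmZmZnd3d3d3d3d5mZmZmZmZmZmZZmZmZmZmZmZmZmZmZmZ3d3d3d3d3d3"/>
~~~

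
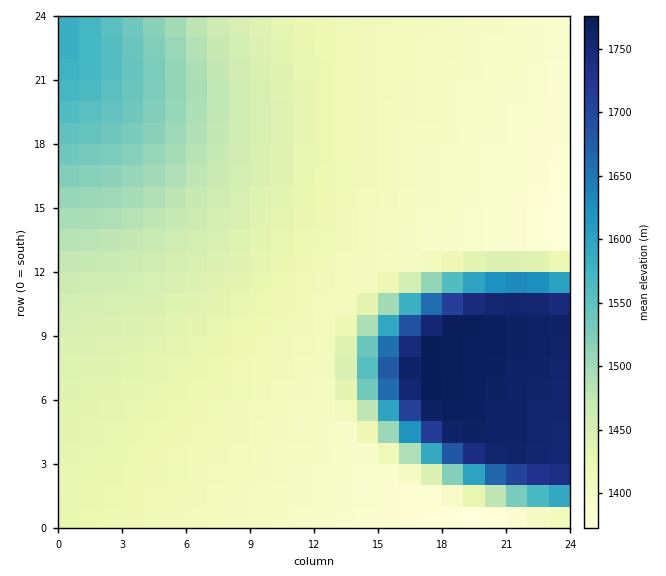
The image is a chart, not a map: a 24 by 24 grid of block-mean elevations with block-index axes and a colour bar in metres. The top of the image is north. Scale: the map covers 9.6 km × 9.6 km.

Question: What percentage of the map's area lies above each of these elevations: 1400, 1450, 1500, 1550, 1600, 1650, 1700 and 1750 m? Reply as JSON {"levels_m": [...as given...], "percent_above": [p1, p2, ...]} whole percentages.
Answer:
{"levels_m": [1400, 1450, 1500, 1550, 1600, 1650, 1700, 1750], "percent_above": [81, 37, 23, 16, 13, 12, 10, 9]}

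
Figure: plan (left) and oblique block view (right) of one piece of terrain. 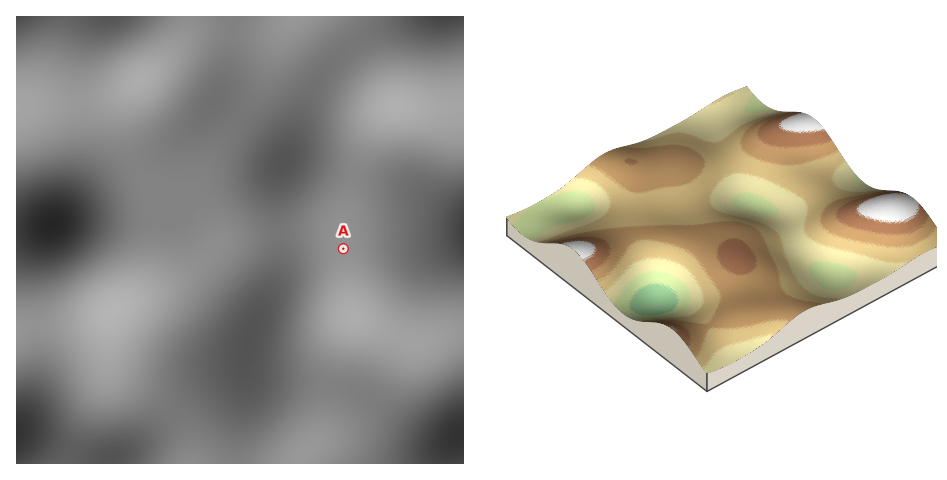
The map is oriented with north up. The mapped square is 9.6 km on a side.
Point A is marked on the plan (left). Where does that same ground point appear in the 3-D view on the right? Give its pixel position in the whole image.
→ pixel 786 204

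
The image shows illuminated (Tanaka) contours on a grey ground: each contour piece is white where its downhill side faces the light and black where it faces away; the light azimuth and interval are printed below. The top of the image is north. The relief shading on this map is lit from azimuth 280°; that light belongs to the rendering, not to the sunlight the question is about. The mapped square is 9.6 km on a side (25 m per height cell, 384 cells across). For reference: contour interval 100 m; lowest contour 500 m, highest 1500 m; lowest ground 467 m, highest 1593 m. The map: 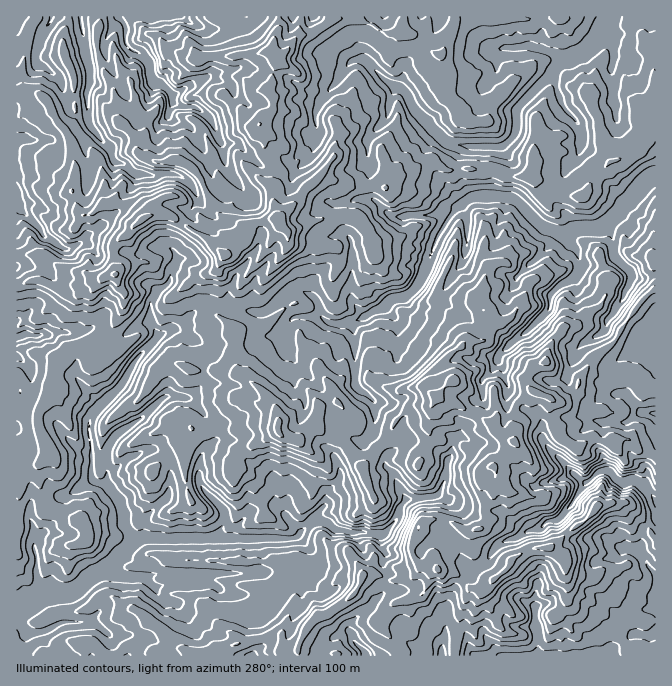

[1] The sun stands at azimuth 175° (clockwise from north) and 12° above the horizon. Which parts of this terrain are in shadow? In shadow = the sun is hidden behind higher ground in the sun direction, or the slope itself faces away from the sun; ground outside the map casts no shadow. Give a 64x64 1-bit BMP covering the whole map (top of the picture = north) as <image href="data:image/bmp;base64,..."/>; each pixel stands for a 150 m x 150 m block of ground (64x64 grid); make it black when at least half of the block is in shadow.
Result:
<image width="64" height="64" href="data:image/bmp;base64,Qk0+AgAAAAAAAD4AAAAoAAAAQAAAAEAAAAABAAEAAAAAAAACAAATCwAAEwsAAAIAAAAAAAAA////AAAAAABwSHBBwAAAAfP9/jHAAAAH//H/+cAAcAZ/h//8MAAAAH+P//4YACwDPz///5wAbAA/////z4AAAA/////ABgAAA/////wHgGIB/v///vOAfkB////+4eO+HD////5h//wcf////2B+AQAwDT//nn+BD7IIf8f/H8EfwzAfx/wD/w/BcAOP/D//B4BgAAv4f/4DoCAACDAH/AMeBAAhPw9wDw4cAjOfnCCdcA8AeY85kpg8ABg4BvH/EZ5yXBwB4/8Az+B8fgfg/0D34H7/j+J8YHvHf/BH7zzkOA3/7+ffEOA8D/////+egB///////9/4D///////7v4n5///+//w/5/D///+/vAAj4f///z/eEAAP////P/8AAIB/n/5//wAGwB8D/7/75wZgAAH////88HyAAP+/////PEAA////v/+AIAD/////8AcA4H/////4D4Aj/////3w/xgf////////5////z/3/3/z+f/4H+v///gg//MP/////Dh/84/f/7/+/GTjg4////43v+Hg////f7f/4fj///5f///x3Af//D/f4PfcD//9D//Ad5gP//uP/8P/OB//95//jz4aP//+L98Pvh77//23/gPf/vv/n4/4A+/+9/8AH/AP9/73/v/v4Cf57P////MAYfDp/////ABgAEH////+HfAABw=="/>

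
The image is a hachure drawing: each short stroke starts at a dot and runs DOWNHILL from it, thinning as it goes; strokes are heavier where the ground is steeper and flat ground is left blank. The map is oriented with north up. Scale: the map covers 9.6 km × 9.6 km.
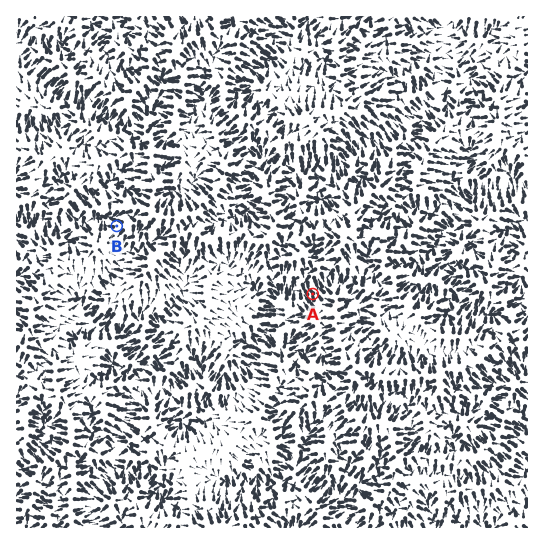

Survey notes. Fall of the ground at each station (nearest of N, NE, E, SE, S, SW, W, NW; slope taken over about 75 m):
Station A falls NW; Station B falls W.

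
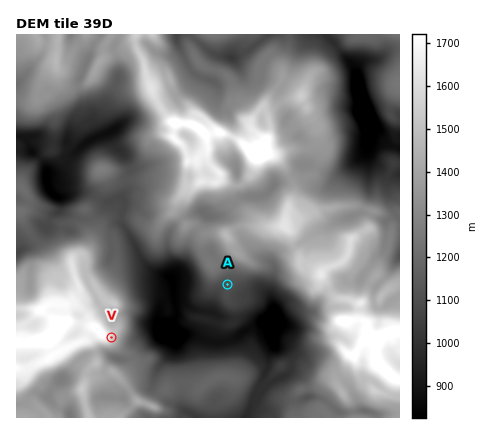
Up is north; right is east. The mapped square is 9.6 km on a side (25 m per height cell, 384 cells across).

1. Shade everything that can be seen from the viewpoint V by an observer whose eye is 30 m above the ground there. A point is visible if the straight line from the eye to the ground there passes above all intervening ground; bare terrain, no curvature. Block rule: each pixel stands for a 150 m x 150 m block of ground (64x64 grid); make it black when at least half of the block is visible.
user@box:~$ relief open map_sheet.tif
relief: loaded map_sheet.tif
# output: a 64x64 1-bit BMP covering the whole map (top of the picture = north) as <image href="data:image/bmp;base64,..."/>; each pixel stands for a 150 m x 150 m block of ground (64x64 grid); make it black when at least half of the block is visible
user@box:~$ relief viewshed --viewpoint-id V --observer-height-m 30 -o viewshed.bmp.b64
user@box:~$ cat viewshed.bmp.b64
<image width="64" height="64" href="data:image/bmp;base64,Qk0+AgAAAAAAAD4AAAAoAAAAQAAAAEAAAAABAAEAAAAAAAACAAATCwAAEwsAAAIAAAAAAAAA////AAAAAAAGD8APgP//4wAP4EfAf/cAAB/3zvA//gAAH7/+OD4+EAAZP/44H3xwADk///gP/OYAHn///A/5vgAX///+F/+cAAf8//47/5gAB/5//L//kAAA////n/8AAAD///8P/oAAAP///w/80AAB////H//gAAD///t//+AAAMf/+H/+AAAAh//8H/4AAAHH//4P/gAAA+///w//gAADA//+D//AAAYD//4f+AAABAf//j/gAAAIB////+AAAAAH////4AAAEAf////gAAAwB///HmAAAHAH//weAAAAAAf/+B4CAAAAB//4PgMAAAAP//D8AwAAAA//4fwAAAAAD/7B+AAAAAAP8AH4AAAAAAvwABgAAAAAB/hwCAAAAAAP/PwIAAAAAA//+AgAAAAADz/+AAAAAAAP//+AAAAAAA/3I8AAAAAHD/wDkAAAAAcH/gP4AAAAAA//A/gAAAAAD/kD4AAAAAAP8QIAAAAAAA/xBAAgAAAAH+EAADAAAAADAmAAAAAAAAHsAAAAAAAAA8AAAAAAAwADgAAAAAAP4B8AAAAAAB/w/wAAAAAAH/n+AAAAAAAf//4AAAAAAB///AAAAAAAD8/8AAAAAAAP5/wAAAAAAAfn+AAAAAAAw2P4AAAAAADhYPgAAAAAAPEgcAAAAAAA8TGwAAAAAADxMZAAAAAAAA=="/>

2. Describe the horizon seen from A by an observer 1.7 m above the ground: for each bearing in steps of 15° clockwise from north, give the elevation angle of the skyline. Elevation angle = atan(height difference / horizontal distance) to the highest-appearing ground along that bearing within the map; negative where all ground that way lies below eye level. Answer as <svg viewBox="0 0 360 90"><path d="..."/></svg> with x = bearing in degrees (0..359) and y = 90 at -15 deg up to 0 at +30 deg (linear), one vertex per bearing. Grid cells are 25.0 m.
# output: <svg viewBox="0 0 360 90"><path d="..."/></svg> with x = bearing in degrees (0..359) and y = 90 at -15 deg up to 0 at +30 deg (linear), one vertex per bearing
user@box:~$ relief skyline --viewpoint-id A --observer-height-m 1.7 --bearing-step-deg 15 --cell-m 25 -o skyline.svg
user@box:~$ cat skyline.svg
<svg viewBox="0 0 360 90"><path d="M0 25l15-5 15 2 15 6 15 11 15-5 15 3 15 1 15 2 15 12 15 5 15 3 15-4 15 1 15-6 15 1 15-3 15-8 15 3 15 3 15-11 15-6 15 0 15 2"/></svg>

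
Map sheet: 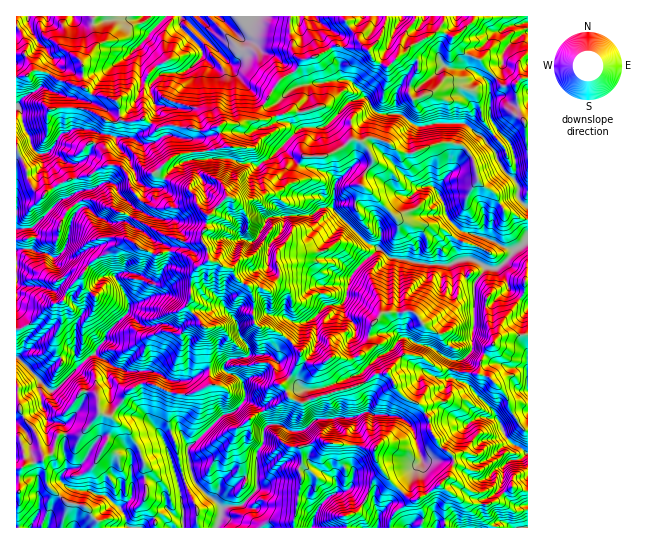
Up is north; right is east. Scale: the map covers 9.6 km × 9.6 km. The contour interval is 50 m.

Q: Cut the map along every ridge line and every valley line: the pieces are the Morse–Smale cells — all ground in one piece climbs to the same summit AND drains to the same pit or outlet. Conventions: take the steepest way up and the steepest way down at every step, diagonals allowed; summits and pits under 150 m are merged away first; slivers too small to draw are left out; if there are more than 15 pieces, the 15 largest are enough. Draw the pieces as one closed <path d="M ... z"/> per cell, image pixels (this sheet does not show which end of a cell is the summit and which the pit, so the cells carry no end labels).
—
<path d="M469 55l-2 4 2 10-12 0-12-4-11 11-17 12-16-1-5 7 0 19-5 2-8 0-9-4-11-18-14-13-50 5-8-12-8 4-7 8-16 25-3 10-38 6 2 12 6 9-53 9-17 15 5 6 25 11 8 7 5 14 8 6-1 10-6 10 0 4 7 12 0 8 22 9 8 12 11 7 4 11-1 16 3 9 3 4 8 0 12 5 22 19-1 11-8 15-10 8 9 14 13 4 15-7 41-11 18-12 10 0 16-18 19 2 17 12 12 0 27 6 9-25 11-13 7-2 23-1 0-255-7 0-7 6-9 2-26-28z"/><path d="M129 240l-34 19-8 8-6 10 3 10 11 9 10-11 14-8 40 7 20-12 15-1-6 36 19 24 2 51 3 3-15 7-14 3-18-4-14-7-12 0-14 10-2 7-13 15-11-3-18 22-22 0-3 4-3 12-3 4-5 1-6 5-13 4-2 0 1-7-4-16-4-5 0 91 276 0 8-43 0-10-2-5 4-12-3-11 21-7 5 3 33 2 15 4 2 12 13 20 24 19 4 0 12-7 20-16 4-12-1-10-15-12-6-12-2-10-6-14-17-8-10-10-3-8-6-8-10 0-18 12-41 11-15 7-13-4-9-14 10-8 8-15 1-11-22-19-12-5-8 0-3-4-3-9 0-21-6-9-10-6-6-10-21-8-8 5-4 0-6-6-12-7-10-1-14 4-16-7z"/><path d="M193 272l-14 0-20 12-40-7-14 8-10 11-11-9-3-10-14 14-6 12-14 5-14 15-17 7 0 107 4 2 4 11 1 15 14-4 6-5 5-1 3-4 3-12 3-4 22 0 18-22 11 3 13-15 2-7 14-10 12 0 14 7 18 4 14-3 15-7-3-3-2-51-19-24 3-8z"/><path d="M219 16l-125 0-1 17 3 13-13 16 0 24 10 9 22 5 4 5 1 13 3 3 12 0 8-2 15 9 7-3 12 0 30 6 15-7 19 0 8-4 8 0 3-10 16-25 16-12-17-17-13-4-9-9-10-3z"/><path d="M17 152l0 177 16-6 14-15 14-5 6-12 28-32 12-6 19-13 29 15 14-4 10 1 12 7 6 6 4 0 7-4 0-10-7-12 7-24-11-11-19 4-20 0-15-5-11-13-8-20-6-5-16 2-11 8-24 5-9 4-13 11-4 0-9-8-5-10-3-14z"/><path d="M41 71l-8 0-7 5-10 1 0 74 8 12 3 14 5 10 6 6 7 2 16-12 30-8 11-8 16-2 6 5 8 20 11 13 15 5 20 0 19-5-2-8-8-7-25-11-5-6 17-15 53-9-6-9-3-11-11 4-8 0-22-6-12 0-7 3-15-9-8 2-12 0-3-3-1-13-4-5-22-5-11-8-21-6z"/><path d="M411 355l-8 0-15 16 0 3 8 15 10 10 17 8 6 14 2 10 6 12 16 15-4 19-9 8 21 15 12 4 20-1 20-16 14 4 1-60-5-2-11-16-8-20-17-17-36-7-12 0-14-10z"/><path d="M473 16l-128 0 2 7 17 24-18 1-11-3-18 11-15 4-10 15 7 10 50-5 14 13 11 18 9 4 8 0 5-2 0-19 5-7 16 1 17-12 11-11 12 4 12 0-2-4 1-10-6-3-7-9-2-6 19-15z"/><path d="M321 440l-21 7 3 11-4 12 2 5 0 10-8 36 1 7 52 0-1-11 10-4 6-6 12-26 8-8 0-4-6-12-1-8-15-4-33-2z"/><path d="M93 16l-76 0-1 38 9 1 8 16 13 1 15 9 21 6 1-25 13-16z"/><path d="M527 335l-22 0-7 2-11 13-8 23 0 2 11 2 14 16 8 20 11 16 4 2z"/><path d="M513 487l-18 14-6 3-22-1-17-11-5 10 0 25 82 1 1-37z"/><path d="M527 23l-17 2-8 6-7 1-13 15-8 1-5 5 1 3 9 3 26 28 9-2 7-6 7-1z"/><path d="M343 16l-52 0-2 14 4 23 6 6 10 0 26-14 11 3 16-1z"/><path d="M290 16l-70 1 23 23 10 3 9 9 13 4 18 17 11-14-5 0-6-6-4-23z"/>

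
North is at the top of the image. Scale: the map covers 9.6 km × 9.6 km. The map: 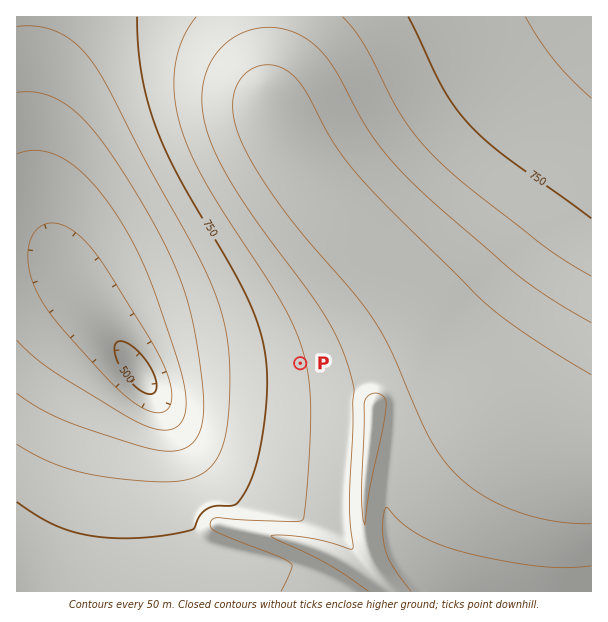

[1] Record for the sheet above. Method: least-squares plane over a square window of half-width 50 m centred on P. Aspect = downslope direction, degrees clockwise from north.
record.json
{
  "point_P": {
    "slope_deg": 4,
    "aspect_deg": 259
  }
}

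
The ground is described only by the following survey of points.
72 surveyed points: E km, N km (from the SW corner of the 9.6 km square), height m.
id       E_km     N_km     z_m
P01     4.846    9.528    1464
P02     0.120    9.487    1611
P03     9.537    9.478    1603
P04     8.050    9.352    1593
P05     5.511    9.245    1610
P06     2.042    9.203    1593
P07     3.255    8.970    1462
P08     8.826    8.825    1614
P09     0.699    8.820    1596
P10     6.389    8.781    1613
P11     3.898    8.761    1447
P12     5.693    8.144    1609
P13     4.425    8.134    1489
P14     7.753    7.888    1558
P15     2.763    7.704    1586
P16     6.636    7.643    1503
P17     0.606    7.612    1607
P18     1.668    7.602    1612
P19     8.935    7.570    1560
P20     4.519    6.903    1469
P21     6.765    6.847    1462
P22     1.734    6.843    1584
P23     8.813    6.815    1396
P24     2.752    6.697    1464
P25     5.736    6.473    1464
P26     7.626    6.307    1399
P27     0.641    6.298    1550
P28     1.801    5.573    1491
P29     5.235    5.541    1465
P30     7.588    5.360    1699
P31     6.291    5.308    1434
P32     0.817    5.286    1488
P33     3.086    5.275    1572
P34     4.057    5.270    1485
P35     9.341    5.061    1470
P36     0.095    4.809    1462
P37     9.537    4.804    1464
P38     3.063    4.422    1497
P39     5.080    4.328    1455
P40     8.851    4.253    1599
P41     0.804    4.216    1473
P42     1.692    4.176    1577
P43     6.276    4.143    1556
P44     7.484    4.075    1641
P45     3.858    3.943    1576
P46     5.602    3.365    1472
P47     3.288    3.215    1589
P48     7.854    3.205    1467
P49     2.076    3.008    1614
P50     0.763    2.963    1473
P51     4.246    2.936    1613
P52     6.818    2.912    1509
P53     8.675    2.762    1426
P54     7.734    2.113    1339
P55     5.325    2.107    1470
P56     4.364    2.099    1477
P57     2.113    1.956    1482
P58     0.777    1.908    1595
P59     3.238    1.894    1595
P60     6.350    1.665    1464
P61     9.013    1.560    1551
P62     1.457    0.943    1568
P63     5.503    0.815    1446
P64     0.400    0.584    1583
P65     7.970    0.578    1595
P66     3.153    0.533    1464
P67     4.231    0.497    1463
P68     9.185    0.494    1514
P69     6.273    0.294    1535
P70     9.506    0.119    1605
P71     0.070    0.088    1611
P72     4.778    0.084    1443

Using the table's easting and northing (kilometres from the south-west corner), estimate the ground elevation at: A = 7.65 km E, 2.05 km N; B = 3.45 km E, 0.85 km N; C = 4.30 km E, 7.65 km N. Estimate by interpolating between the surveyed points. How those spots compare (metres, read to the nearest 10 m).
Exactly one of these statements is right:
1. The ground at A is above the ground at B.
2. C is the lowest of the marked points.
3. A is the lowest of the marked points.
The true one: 3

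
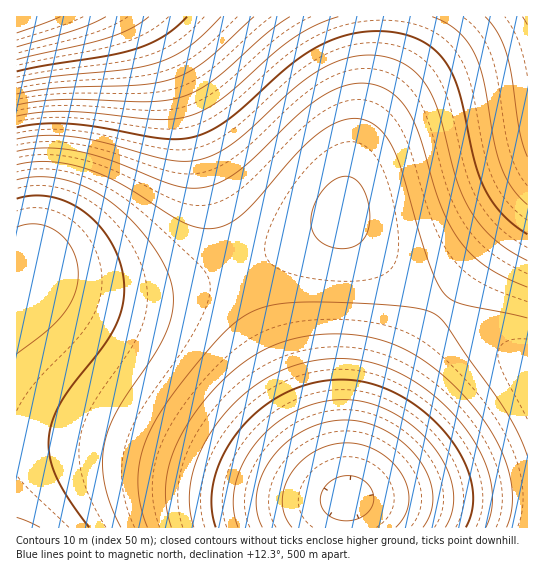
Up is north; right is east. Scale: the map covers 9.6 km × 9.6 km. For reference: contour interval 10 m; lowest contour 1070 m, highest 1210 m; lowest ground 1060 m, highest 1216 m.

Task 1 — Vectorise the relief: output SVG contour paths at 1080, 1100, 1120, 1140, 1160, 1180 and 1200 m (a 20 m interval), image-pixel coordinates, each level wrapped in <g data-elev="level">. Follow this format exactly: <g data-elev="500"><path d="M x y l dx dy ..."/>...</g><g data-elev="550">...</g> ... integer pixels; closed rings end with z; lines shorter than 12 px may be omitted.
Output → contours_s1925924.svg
<g data-elev="1080"><path d="M106 17l-31 13-58 17"/></g><g data-elev="1100"><path d="M187 17l-22 19-29 13-26 6-64 10-29 6"/></g><g data-elev="1120"><path d="M292 527l-7-12-3-13 2-15 7-14 11-12 13-10 16-6 16-2 16 2 15 6 14 11 10 13 6 15 1 13-4 13-9 11"/><path d="M254 17l-49 44-16 11-16 7-30 6-84 3-42 6"/></g><g data-elev="1140"><path d="M238 527l-5-20 2-22 8-22 14-21 17-17 21-14 24-9 24-2 24 3 24 9 23 15 19 19 13 21 7 22 0 20-8 18"/><path d="M527 205l-16-18-11-22-6-26-11-60-9-26-7-12-10-11-11-7-14-6"/><path d="M338 17l-23 8-21 13-20 15-51 45-17 11-16 7-16 3-17 0-67-6-29-2-23 2-21 3"/></g><g data-elev="1160"><path d="M194 527l-3-13-2-13 1-15 3-15 12-29 20-29 25-24 28-17 29-10 32-4 31 4 31 12 29 18 27 26 20 28 7 15 5 14 3 15 0 13-2 12-4 12"/><path d="M527 261l-16-9-13-10-12-11-11-13-9-16-8-17-18-68-11-27-8-12-10-9-12-8-13-4-15-2-16 1-16 5-16 7-28 19-61 56-17 10-18 7-14 1-16-1-67-18-31-5-29-1-25 3"/></g><g data-elev="1180"><path d="M147 527l-7-26-2-27 5-27 12-26 28-41 43-49 23-18 12-5 13-3 36-3 64 2 41 4 12 3 8 3 12 13 55 78 15 26 10 25"/><path d="M527 318l-66-14-10-5-8-6-8-14-8-21-25-85-7-22-7-12-7-9-8-6-8-4-10-2-10 2-12 4-12 8-24 21-52 59-16 12-15 4-15 0-16-6-61-37-36-16-19-5-17-2-17 0-16 3"/></g><g data-elev="1200"><path d="M89 527l-21-29-12-23-7-20 0-20 4-17 10-19 40-53 14-23 4-13 3-13 0-14-2-13-6-17-9-18-13-14-13-12-16-8-16-5-16 0-16 3"/></g>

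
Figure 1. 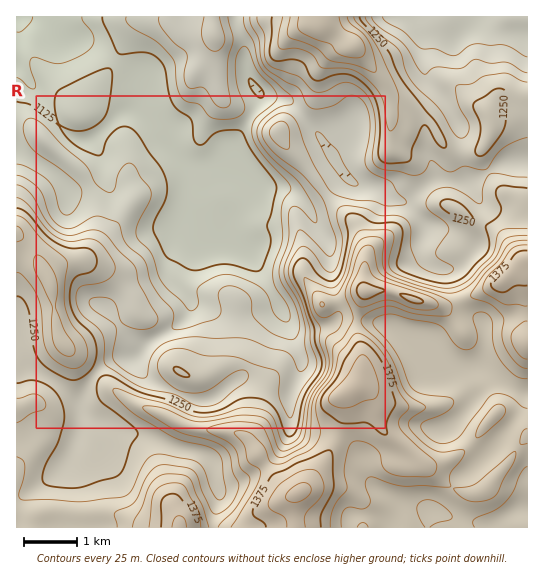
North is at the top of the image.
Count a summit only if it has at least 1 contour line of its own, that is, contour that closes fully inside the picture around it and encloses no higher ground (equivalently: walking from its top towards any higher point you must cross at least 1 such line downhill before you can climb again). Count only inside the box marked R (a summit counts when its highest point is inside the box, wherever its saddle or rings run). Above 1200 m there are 4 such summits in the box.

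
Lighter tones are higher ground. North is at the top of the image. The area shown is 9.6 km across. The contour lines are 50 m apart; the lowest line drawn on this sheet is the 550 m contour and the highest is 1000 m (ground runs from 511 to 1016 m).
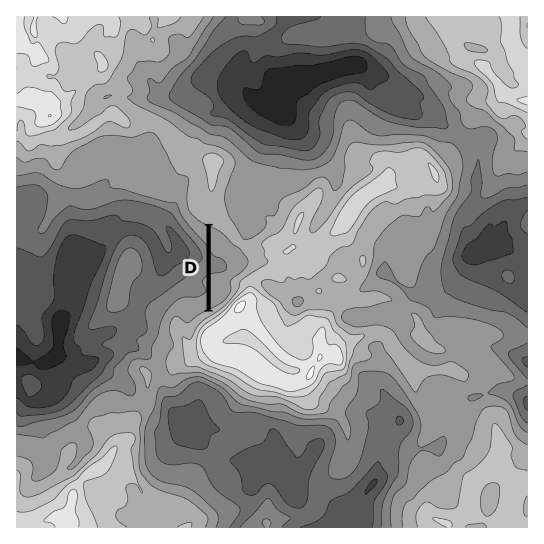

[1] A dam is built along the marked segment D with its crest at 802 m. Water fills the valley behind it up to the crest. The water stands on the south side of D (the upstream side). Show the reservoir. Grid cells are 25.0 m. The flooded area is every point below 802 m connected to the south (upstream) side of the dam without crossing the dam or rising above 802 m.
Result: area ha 65.1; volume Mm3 20.35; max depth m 73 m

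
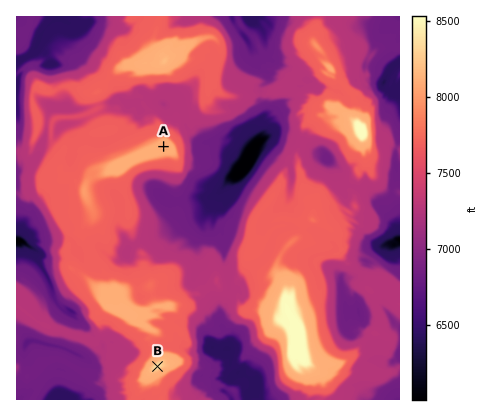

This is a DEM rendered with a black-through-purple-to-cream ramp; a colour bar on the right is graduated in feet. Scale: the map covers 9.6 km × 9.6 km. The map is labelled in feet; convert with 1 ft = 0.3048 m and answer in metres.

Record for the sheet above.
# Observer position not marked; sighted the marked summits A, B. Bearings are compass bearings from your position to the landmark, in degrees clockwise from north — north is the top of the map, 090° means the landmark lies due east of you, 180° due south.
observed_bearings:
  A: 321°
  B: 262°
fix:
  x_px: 323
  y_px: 343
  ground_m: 2365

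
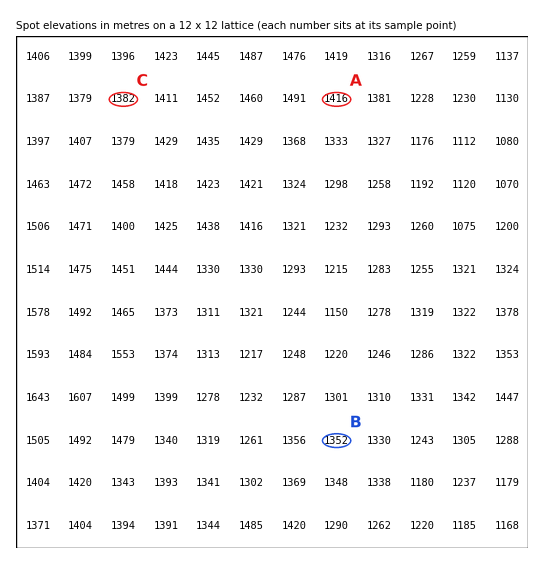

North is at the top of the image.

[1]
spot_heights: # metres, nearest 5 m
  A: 1415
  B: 1350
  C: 1380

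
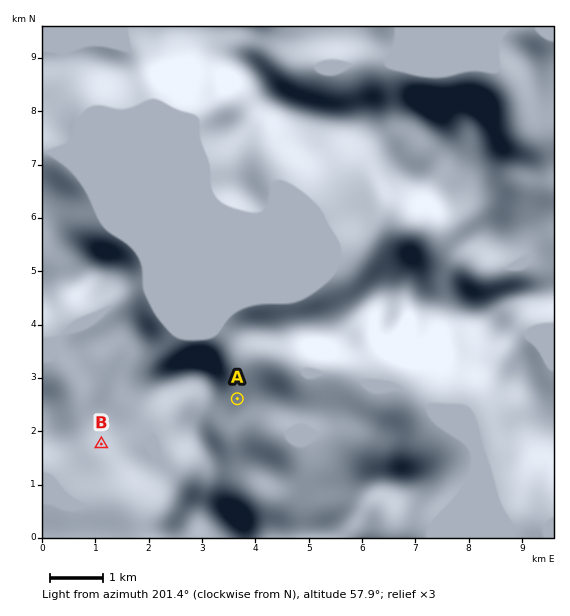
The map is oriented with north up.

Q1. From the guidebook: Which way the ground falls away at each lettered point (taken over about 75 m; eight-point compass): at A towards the N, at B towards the SW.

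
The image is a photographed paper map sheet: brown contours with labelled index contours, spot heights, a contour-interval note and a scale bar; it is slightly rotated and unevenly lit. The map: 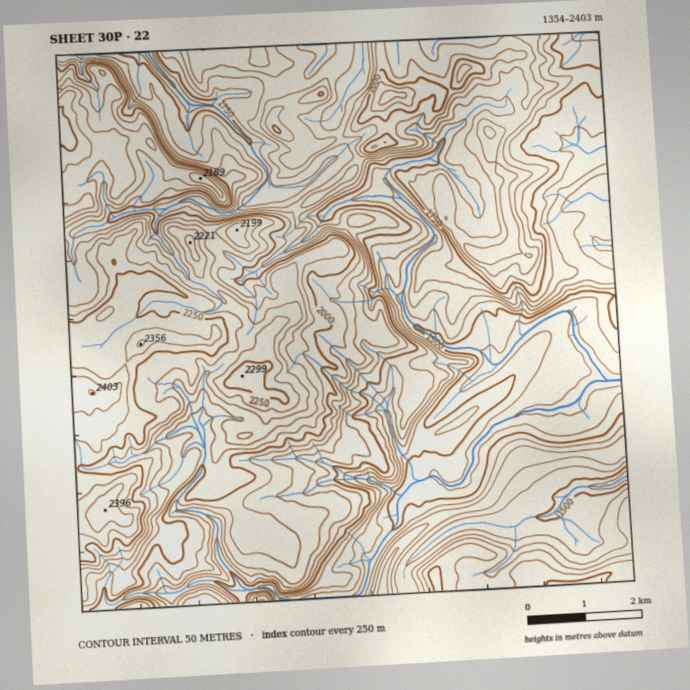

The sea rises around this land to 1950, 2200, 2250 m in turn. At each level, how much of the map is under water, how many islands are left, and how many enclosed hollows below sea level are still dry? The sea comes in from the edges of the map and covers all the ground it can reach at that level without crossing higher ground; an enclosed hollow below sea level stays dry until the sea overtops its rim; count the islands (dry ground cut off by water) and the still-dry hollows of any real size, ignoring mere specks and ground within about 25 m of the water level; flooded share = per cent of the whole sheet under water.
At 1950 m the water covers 64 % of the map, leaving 2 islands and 0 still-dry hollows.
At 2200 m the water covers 89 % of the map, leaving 1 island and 0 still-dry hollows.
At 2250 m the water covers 93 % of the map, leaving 1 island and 0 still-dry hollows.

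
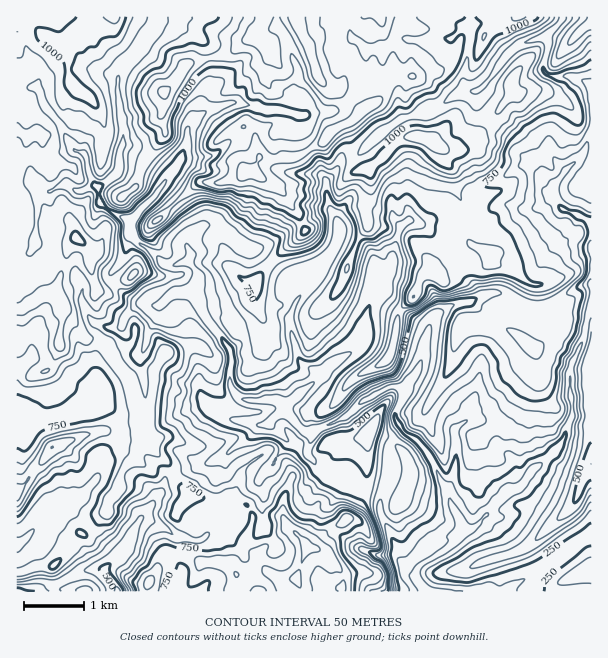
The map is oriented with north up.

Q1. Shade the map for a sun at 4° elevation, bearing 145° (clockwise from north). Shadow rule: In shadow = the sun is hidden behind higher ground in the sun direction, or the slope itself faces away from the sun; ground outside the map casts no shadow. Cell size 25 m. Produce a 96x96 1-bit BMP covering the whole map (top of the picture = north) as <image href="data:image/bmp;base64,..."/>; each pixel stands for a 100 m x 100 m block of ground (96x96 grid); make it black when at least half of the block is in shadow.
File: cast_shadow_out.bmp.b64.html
<image width="96" height="96" href="data:image/bmp;base64,Qk2+BAAAAAAAAD4AAAAoAAAAYAAAAGAAAAABAAEAAAAAAIAEAAATCwAAEwsAAAIAAAAAAAAA////AAAAAAAD8HgAcCAIAAAAP4AH/HwY8AAMAAAAH8AB/H4c8B4AAAAAD/CA+f4cf/4AEB+AA/z8If8MD/4A+D/wA//+Af8H//8B+D/+Af//Af+f//8B8D//4P//g/////8R4D//+H//g//////4gD///D7/w/////34AD///hz/8/////vwAB///wB/8//////8AA///4A/+H//////QAf//+Af/n//////xAf///AP/j/n////zgf///gH/x/w////zwP///gD/4f/////j4P///yAf4f/////D4P///zAf4f////+D4P///zAf4D////8B4fn//7gf8D////8B4bj//7wH8Af///4B4Zh///4H/Af///wAwRg///4H/Af///gAABg///+D/AP///gAeBg////gPgP///5gcBwP///8H2P////44D4H////33/////44D+D/////z/////88B+A/////w////v+eA8Af///+Q////z+fAcAH///+Q////7/fgIAD///+Y////9//gMAD///+Yf//f8//wGAB/8B+Yf/+P+P/4HAB/AB8Yf/4P/Af4HgB7wBx4PPgH/wP8HAB78AD4GPAH/8P8HwB78AD8AHgH/+H8H4B98AD8AHgA//H+HAA98AD/APgEf/n+AAA8+AD/+fgMf/j+AAAceA///fwMP/j+AAAceD///5gMH/j+AAAMeD///1gcH/z/AAAMeCP/9vAcD/z//AAMcAP/74AeD/x//AAGGAH/74AfB/w/+AGDjAD///Afx/8P/4DDwGD//3gf4/8A/wBz+GAH3/g/8/+ADAAT+OYAH8w/8f+AAAgD+MeAH4w/8f+AAB+D/AfD/H4/+f/AAA/j/EPn+/8f+f/gAA/z/MPm3/+H/P/gAA/z/MPwH//B/P/oAA8D/APgP//g/v/4BAMD/hPAP//wfv/8DgAAHzngP//4fj/8DABgP3nwP/B+fw/4AACwP3x4H8A/Pw/+AMH4Pn78H4ABPw/4CHnwf3z+DwAAPw+ABj3gf/h/AAAADwsAAgfAf/5/gAAADwAAAAOA//+/wAAAJgAAMAPA///f4AAAMAAAHgHB/x/P/4A8cAAAB4HhwD/v//D+eAAAA8D5gD/n//wAPwAAAOD4AX/n//wAH8AAAAB8A/fz//xAH+AAAAA8A/fx//78D/AAAAAMA/P5////D/gAAAAMAfn8//3/wfwDAAAFgHHe//3/wP/5oAAB0AHA//f/8H/88AAB8AH4/////D/8eAABsAH8/////g/+eAABAAP8f////wf//AAAAAPwf////8f//gAAmAPwf/4/h+A//wAAvGP+P/w/B+AD/wAgPOP/P/w+E/AA/zfwfsf/n+4+G5AAP7/wfgf/j/QPO9sAH4+AfAf/wjgHGd/AT8YAOA//4B4OGf8AR+MAAA///44OAf8GZ/MAAA///8AeAf+nY/+AgAf//+AcAD//Yf/Ajgf///iYAA8f8H/g/gf///wwAAAB+Afz/8f///wwAABg/gP5/+H///xwAADA/wH8="/>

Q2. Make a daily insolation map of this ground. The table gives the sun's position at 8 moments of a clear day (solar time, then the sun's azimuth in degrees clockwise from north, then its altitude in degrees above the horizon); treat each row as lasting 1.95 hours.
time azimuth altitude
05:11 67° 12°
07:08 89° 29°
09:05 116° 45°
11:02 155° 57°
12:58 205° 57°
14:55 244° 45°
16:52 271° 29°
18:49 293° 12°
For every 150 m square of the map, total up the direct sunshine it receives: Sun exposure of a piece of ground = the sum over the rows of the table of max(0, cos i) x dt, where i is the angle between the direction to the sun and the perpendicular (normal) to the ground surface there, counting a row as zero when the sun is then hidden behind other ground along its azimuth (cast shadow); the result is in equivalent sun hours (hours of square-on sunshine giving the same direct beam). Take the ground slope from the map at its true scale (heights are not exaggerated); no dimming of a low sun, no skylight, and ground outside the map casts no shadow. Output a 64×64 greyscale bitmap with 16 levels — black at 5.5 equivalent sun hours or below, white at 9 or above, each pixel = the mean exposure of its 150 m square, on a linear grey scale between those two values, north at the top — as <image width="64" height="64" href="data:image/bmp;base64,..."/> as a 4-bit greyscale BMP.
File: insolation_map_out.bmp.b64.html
<image width="64" height="64" href="data:image/bmp;base64,Qk12CAAAAAAAAHYAAAAoAAAAQAAAAEAAAAABAAQAAAAAAAAIAAATCwAAEwsAABAAAAAAAAAAAAAAABEREQAiIiIAMzMzAERERABVVVUAZmZmAHd3dwCIiIgAmZmZAKqqqgC7u7sAzMzMAN3d3QDu7u4A////AM3Lu6uVB6vt3c7tzN3u7u7N7tvMyJlWvMzNzevN3e7uqrvMhWNZd6zeze3d7u7t3d7u2+7Gd2O8zN3e7szbve7N3cztyoVES97d7e7M3bqc3u6opjN4gDaK3t3u7cy5vsu6zd7uyFR63u27u8zbu7zu61UgBWjbQAOc3t3e7LuZ3dzN7t7siJrcuXiJvc283O64hCeanN3qM3iJrO3u3Lrt3dzu7u22iXWKzMu9qa7tyZrLqmebvN3IeJmZrd3ty+7d3N3u3LhGfO7u7buoveuIze7IRIzN7tyZq7qa3d7c7sy7u+7cumjN7u7u28nLgld77sRCrN7u3NzKu7qt3N7e3Lqc3tzKp73u7u7tuqpWeFN0AxXe7uyr3q3cy6rdzc3dy6qqzM3Hi+7u7u2WaYqMsgAoOu7t26vu2b3cuq3c3M7dy8nN3duKzdzOx4qZu7d2Sdypzd3Ku+7sd4u7q9zczu3duI3d7c3amJm6nKi6l1ne7cq93bmt7u7Lmquq3a3e7t7Km97dzaisyb3amcx3vu7ty73bir3u7u2pu6m+me3u3tub7u3uy5rMze15lXnu7u3Mvdlau+7u7rqbua6Hvu7d3Lve3tu83Kqr7sdTXe7u7by8kly67u7e3Lh5m6hs7t3szd7uq97u7Jl7xlmN7u7tu7oijaru7e7uyWma23Sd7u7e3e7e3Mze2WImu1be7u3LgAfNqu7u7u7bh7vttBFa3u7d2pqpmoeKdFvFhBeazbkDm9y63u7u7u11re7cuXZ5zd7bd6p2Zmi7q0rLYAJ7tQTO3eqs3u7u7pON7u7u3cu93tzLiJm93e7Xre26cAWlCN7u7s7u7u7uw0zu7u7u7t3u7c3czd24Z5ypzM2oAEgAne7uvN7u7u6xXe7u7u7t3e3dzdzd3Hq7vMaLrNqQAWAo7u7K7u7u7nFN7u7u3e3d7d3Nu8zmrN3d7Xip26qRaEOO7svu7u7tkW3d3e3dze7bzczdzNSO7e7u2Hh8qHeaRDzu2+7u7u2AXdvN3u3L3rrN3u3M027u7u7cl1OLmalkR+7rze7u7KNd7Lzu7svsmIvu3c3UTe7u283KZRKsmpJV7uzd3u7utQvt3u3e3dvcmty+7oGN7u6Z3uy5ZUuZlEXu7O7u7u7aFu3c3M3uy92JY53aR83u7Hru7syYiqmFRN7u7u7u7txR7t3M3blmrZUmq7Vc7u7re+7u27epuZc0zu7u7t3e7aHu3d7qmsp7lGrNhM3d7tqM7u67uZq5yDN93u7t3e7tsu7e7tnO3WRqq7tJ3O7uy5zu7sq6irrKdBaJ3e3e7u223u7dqM7utquaqIm+7u3eyM7u27p3qWiZQTe83e7t3crN7uuq7uy83sl2mt7e7czZi97cmlN6uHaKp1aM7d27y8vN27vcrLve7buc3u3t3MyordyZdWa5iZmru8vMzMyZ7czMrdiK2qvu6pzt7tzdzcqK7JiXV73e3sqrrO3d3Lvu3c2+27V7uEaZve3arO7d26nbmJhYrt3u7t3e3My7uu7u3t3d2idminm9yWeJ7u7slHuoqmm93e7u7u3czLqK7u7e3u3LYzrLqoiYeam9zN22GrnKi93d7u7u3czczLnu7d3uzblBjKqrupic3bvKrKo3yst63M3u7t3MzN3My+7u28msxBWsq8uZib7u26y7h1S7zHar3e7t3czMzd3c7u7tuZumFbqIq7mszt3dzJl3Rr7ak3vd7u3dy8zMzJnu7t27hQJSBriazMrN3d3elWeX3brbrt7u7d3LvMuFfO7t3LxAaJcAa5nMyczd3euaeqnty9y+7u7u3LzMq5rN7tvLeGa8ynAIuamJrd7u7cppud7M3L3u7u7u7u3HrO7tzJaYVne8lwOMqIms3u7cp0m87szMzO7u3Lzd3cuL7u3e69yqMnu6Y1iqvd3u3LmnVdzey8zM3d7u2pzc7nje7u7u5X2kndu3QwWb3uuruqm4je7czM3cze3uya3d1a7u7u20nrWd7Ktlmb3Mze7dyr2Je+3Mzt7u7d3d3d3sbO7u2TW+p5zeuqeaeLvMzd3azcyGvs3e7u7u3Lvu3N7J7u7avc23fN66dYzbzMq7uazMztlK3d7tzN3czO7s3uru7sre7bee7duESL7u3MzLmMzN7aSc3Mu83cze7uzN6+3cne7upp3u2aU2is7M7ty5nN3O2jRVjN3c3t3u7Mzs3cq+7u52nM3bynJYeZibvLqZrdveyGZ63cze7d7tzevdu+7u7We93ezLyDMyaqvd3d3c3d3d7KebzM7u7e3Oyd2+7u7raLzu7Mzc273d3dzt7u3M3c3u7IiqvO7u7uyp3c3e7aqau83dzdus3d7rze3u7u3d3t3u7Lmc3t3tuZvu7d3aq8u4iZ3d7Lve3u3N3dzd3t7u7u7u7pnOuVNGjO7u3czd3bl2et3tzd7u7rrNvN3d3e3M7tze1X3YObze7t7u3u7uuoeaze3d3N7tjNzN3d3dzLzd7L7rKdtpze7t7u7u7u7su7qKvN7d3uyt3M3d3dzMzd3brt6RjFbt7u7u7u7u7u27mImqvO7u283c3d3u7cy8zcyd3uoiU77u7e7d7u7u7cq7u93dze3a3cze7u7tze7d3Kzu3NuWW+3d3M3e7u7e3d3N3cu73szezN7u7u3e3e7cys7tzMoVvt3N3c3e7d7u7u3MzLve7d3d3u7u7e287u7e7e7dzKeL"/>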